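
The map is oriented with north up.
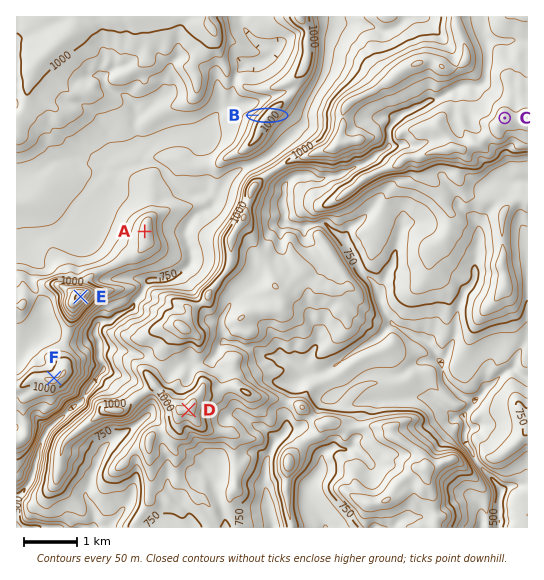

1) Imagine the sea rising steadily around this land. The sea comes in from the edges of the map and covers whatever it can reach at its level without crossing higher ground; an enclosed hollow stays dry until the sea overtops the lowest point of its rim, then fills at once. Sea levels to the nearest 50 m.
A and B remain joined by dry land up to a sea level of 800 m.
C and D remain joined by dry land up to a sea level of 950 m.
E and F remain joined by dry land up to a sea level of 900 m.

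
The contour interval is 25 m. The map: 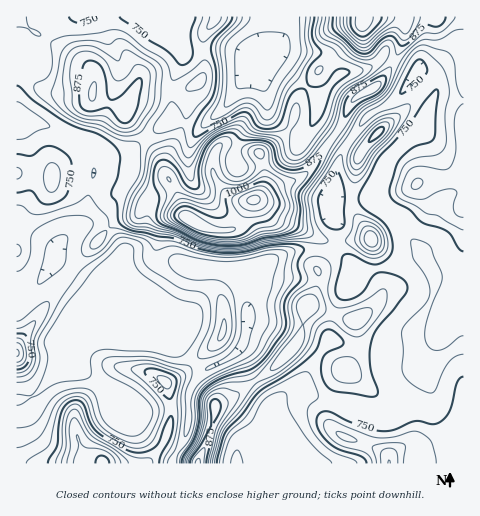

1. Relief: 635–1085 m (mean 760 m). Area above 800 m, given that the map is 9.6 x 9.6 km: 21.8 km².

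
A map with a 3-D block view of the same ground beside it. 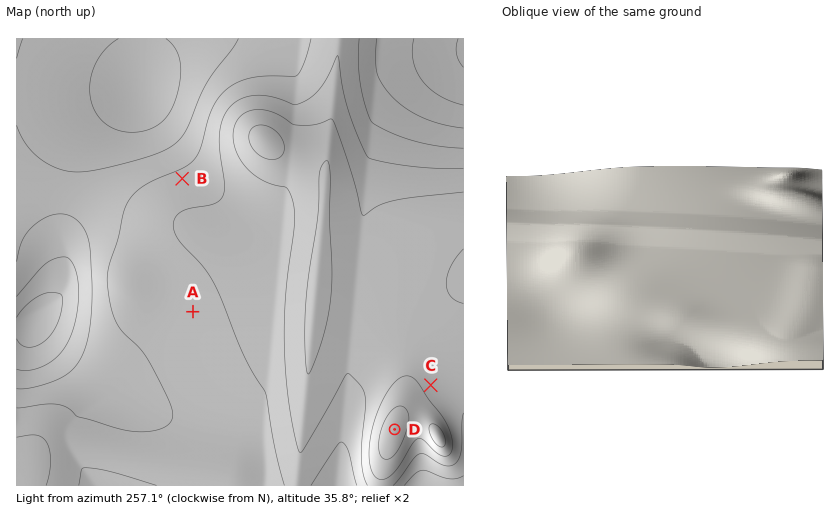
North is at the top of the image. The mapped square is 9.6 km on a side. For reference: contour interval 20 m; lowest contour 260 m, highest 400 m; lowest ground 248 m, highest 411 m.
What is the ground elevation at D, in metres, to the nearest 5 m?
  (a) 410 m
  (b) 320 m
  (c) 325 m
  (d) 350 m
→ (a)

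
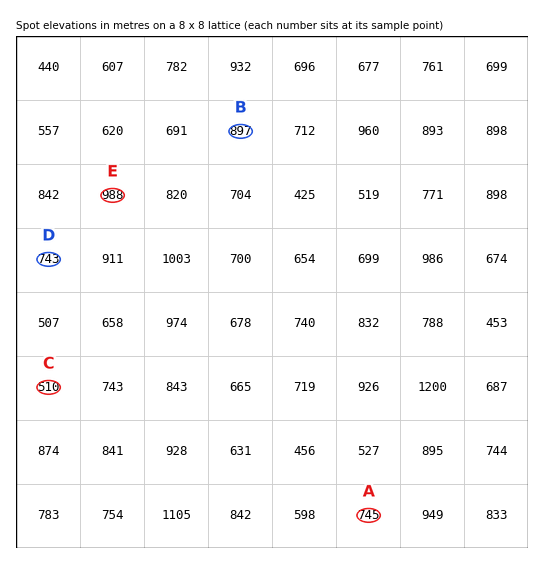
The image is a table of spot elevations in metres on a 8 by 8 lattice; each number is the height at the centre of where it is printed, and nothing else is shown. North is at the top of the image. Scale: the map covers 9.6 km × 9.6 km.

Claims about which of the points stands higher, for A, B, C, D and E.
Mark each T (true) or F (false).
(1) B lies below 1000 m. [T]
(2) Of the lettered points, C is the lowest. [T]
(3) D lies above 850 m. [F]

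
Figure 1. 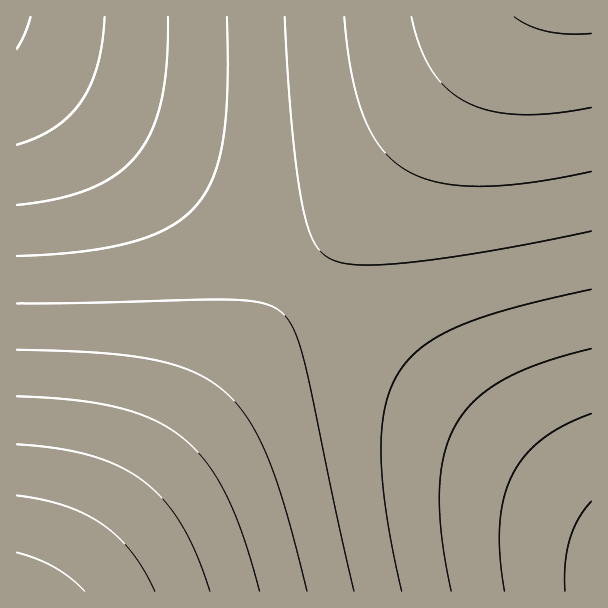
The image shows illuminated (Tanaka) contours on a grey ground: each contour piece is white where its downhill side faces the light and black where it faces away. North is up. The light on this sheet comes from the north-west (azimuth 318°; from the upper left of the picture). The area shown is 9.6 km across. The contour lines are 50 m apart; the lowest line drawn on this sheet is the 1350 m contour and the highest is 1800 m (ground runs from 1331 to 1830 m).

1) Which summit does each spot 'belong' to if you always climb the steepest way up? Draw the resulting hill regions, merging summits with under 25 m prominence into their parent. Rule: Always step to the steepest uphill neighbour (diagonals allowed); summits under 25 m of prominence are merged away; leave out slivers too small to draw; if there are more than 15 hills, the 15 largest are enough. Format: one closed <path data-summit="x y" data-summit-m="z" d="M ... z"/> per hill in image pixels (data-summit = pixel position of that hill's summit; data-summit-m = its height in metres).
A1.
<path data-summit="17 591" data-summit-m="1830" d="M17 58l0 534 575-1 0-78-8-8z"/><path data-summit="585 17" data-summit-m="1710" d="M591 16l-574 0-1 41 575 455z"/>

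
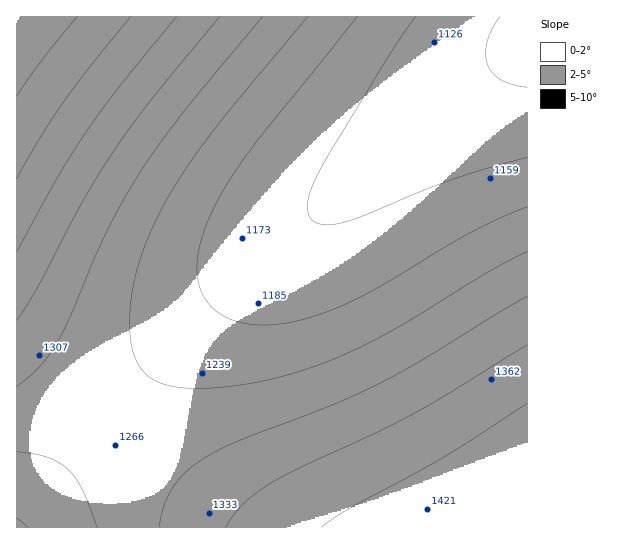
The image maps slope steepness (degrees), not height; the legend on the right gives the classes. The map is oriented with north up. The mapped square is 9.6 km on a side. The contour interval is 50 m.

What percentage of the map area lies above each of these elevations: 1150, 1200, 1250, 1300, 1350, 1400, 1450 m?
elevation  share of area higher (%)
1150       89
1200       73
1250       56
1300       35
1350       22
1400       11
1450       3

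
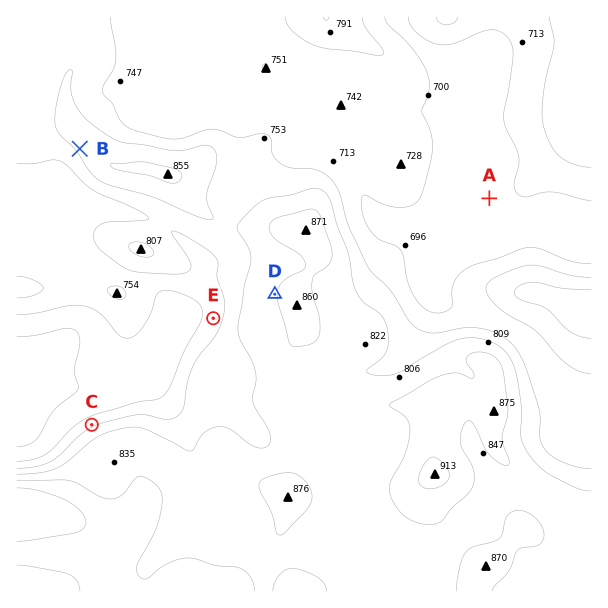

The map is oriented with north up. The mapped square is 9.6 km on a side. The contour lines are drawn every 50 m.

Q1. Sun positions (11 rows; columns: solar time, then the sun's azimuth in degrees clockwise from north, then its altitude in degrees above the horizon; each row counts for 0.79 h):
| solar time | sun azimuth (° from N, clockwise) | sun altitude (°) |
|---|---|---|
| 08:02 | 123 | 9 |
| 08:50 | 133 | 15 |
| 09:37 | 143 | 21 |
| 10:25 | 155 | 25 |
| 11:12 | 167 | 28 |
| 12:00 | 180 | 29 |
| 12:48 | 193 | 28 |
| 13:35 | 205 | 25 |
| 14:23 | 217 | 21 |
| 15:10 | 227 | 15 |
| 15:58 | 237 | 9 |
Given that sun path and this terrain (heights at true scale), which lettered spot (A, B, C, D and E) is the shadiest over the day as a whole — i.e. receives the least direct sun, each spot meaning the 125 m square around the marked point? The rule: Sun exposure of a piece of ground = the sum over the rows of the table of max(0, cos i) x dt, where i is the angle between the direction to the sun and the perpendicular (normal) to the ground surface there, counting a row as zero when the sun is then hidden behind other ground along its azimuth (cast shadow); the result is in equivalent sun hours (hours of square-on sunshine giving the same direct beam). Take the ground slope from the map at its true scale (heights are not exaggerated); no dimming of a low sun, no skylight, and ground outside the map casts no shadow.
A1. C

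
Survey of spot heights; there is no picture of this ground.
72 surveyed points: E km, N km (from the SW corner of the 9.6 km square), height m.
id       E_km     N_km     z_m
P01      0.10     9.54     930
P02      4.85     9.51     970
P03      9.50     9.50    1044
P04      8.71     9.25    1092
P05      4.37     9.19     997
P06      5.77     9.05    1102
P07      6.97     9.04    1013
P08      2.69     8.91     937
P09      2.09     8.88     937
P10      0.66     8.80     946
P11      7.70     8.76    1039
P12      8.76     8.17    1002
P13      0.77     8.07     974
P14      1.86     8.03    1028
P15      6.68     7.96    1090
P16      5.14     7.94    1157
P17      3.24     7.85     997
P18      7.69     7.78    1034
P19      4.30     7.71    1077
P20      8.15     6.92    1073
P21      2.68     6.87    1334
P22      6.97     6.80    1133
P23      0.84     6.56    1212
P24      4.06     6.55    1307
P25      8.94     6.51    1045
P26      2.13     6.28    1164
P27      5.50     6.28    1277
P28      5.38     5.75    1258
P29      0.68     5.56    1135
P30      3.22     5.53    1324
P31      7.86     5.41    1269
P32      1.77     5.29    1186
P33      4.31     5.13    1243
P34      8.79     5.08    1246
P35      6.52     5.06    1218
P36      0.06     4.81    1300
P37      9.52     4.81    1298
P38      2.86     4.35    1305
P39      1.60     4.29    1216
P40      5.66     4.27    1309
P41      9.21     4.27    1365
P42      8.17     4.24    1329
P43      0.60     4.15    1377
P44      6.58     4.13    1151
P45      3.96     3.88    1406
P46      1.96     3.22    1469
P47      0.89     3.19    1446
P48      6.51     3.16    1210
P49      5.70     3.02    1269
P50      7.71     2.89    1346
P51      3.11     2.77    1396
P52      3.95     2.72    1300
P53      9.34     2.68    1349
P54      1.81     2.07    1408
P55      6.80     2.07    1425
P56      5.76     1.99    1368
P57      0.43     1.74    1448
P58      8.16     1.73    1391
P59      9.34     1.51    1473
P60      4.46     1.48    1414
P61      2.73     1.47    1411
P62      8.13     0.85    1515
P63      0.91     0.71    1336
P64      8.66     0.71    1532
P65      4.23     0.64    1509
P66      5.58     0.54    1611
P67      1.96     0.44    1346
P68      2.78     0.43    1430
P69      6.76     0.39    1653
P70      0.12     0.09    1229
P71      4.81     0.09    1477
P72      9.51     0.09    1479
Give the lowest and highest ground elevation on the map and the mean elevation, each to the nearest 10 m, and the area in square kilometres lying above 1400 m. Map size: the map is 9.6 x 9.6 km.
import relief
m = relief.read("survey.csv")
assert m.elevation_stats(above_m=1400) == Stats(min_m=900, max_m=1680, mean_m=1250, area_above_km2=19.4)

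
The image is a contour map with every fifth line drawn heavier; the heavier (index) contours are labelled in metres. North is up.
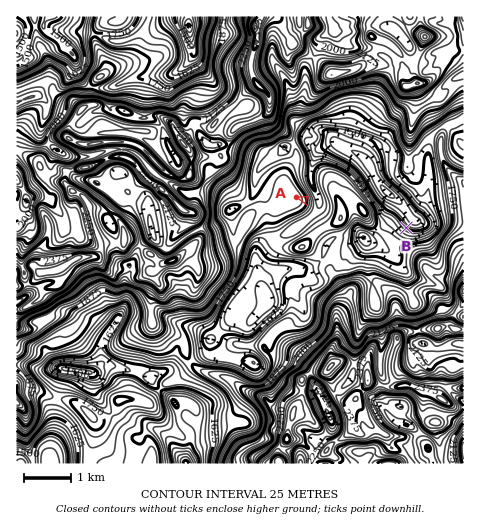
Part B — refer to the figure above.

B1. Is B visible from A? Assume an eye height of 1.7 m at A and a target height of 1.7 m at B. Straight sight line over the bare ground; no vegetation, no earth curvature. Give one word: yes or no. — no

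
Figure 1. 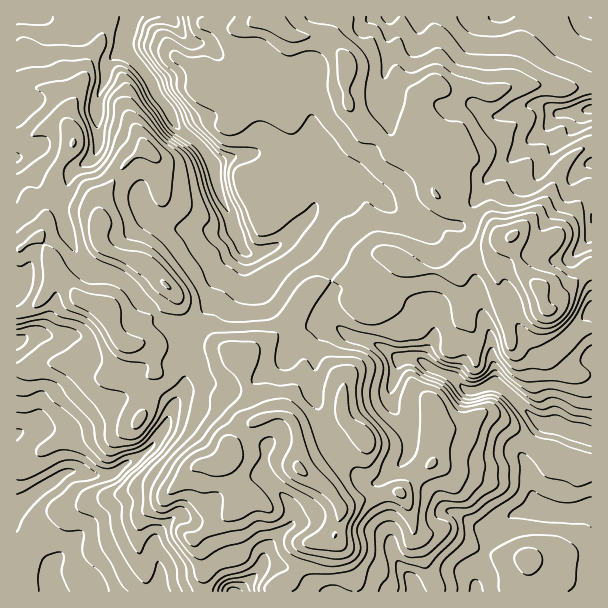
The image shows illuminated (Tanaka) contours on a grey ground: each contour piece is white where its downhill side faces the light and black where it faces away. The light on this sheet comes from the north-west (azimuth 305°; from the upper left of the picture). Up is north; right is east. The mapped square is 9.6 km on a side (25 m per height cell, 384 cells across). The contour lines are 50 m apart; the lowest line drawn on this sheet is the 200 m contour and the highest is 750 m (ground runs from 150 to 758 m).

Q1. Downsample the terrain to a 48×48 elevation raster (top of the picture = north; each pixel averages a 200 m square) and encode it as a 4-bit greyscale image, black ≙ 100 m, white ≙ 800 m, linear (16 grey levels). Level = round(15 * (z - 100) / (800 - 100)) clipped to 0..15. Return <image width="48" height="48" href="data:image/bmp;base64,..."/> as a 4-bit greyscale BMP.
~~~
<image width="48" height="48" href="data:image/bmp;base64,Qk32BAAAAAAAAHYAAAAoAAAAMAAAADAAAAABAAQAAAAAAIAEAAATCwAAEwsAABAAAAAAAAAAAAAAABEREQAiIiIAMzMzAERERABVVVUAZmZmAHd3dwCIiIgAmZmZAKqqqgC7u7sAzMzMAN3d3QDu7u4A////ADIiIjNFVVZ4hVaJmYh4h2ZEVDIjNEREMzIiIzRFZVeJmHd4mZmYh3ZFVDMjNEREMzMiIzRWZmeZmZh4maqqmHZmZEMzRFREMzMiI0RWZmiqqpmIq7zMqHZ3dkQzNEREMzMzM0Vndnq7qqqZq8zcqHaIh1QzMzMzMyMzREVnh4mru7uqqrzcqHeId2QzIzMiIiM0RFVniZmrvMzLqrzduYiZdlVDIiIiESI0RFZniru7zN3Lu7zduqqpdmZUMyIiIiIjRFZomrzMzMzLvN3cuqupiIdmVCIzMzMiIzRXibzN3cy7ze3LqpmZmIh2VDMzM0RDI0VFeavd3tzM3tzLu6mZqYh2VDNERERERFZlV5rM3tzM3ty7vKmJmYh2VDREQ0REVWeIdnmrzdzMzcy8zLmJmYh2VERDIjREVWiZl2iavN3M3cvMzKmImZiGVUIhEkRFVniJqHeZq83d3cvMupiImYiHZTIiM1VVZ3iJmYeJq7zMzLvMuYeImXZ3UzQ0RVVWd4iJmYiJqru7u6vMqXeImFM0M1VVVmZneImZmZmZqru7q6q8uXZ4dURDNWZmZnd4iImZqpmZq7uqqqq7uYZmRFZ1V3d3dmd4iImqqqmZq7u6mZqqqXVVV3eGeYiIdlZ3eIm7uqmZq7u6mZmYh2d2aIiHmpmIh2ZneJq7qpmZqqqqmZiHd4iIeIiHmpqYiId4iau6qpmZmZmZmYiIiZiIiJmIqqzKiJmZqry6qqqZiIiImZiJmZmYiJmZqr3cp4mqu7uqmruoiHd4iZmJmZmYiJmaqs3cuImqqqqpq8uYd3d3iZmZmZmZmaqau83cuomqqZmavLqId2Z3eIiJmZqqqqqrvMzLqpmqmZqry6mHdlVnd4iJmaqqmaqrvMu6mqmpmau7qph3dkRVZ3iImaqpmZqrzMu6mJqpibuqmYh3ZUVmZneIiZmYiZms3cu7mImYirupiId3ZEZ3Zmd4iIiIiZmrzMuql4iYmrupiIh3ZEd3d2d3iIiIiZmaqrqZh4iIiqqZiZiHQ2d3d3d3d3eImZmJiImYh3iIiaqZiZh2NHd3d3d3d3iJqZmIh3eHd3eIeJmpmZh1NXd3d3d3d4iJqZmHd3Z3Zmd4d3iZmZh0NGd3d3d3eImZmZmId3ZnZWZnh2eaqphjNWZ3d3d4iJmZmZmYdmZWZmZniFaJqXUzV3d3d3d4iZmZmZmIdlVVVmZ3h1Z5l0I2eId3iHeImZmZmZmHdmVERFZndkV4dSJXeIiIiHiJmYiZmYh3ZmVDM1VmdkV3YyRniIiIiIiamIiZmIh3dlVEMlVWZkRmQjaIiIiIiIiamIiZmYiIh2ZmVFVVZkNVMkeIiIiIiIiamIiJmYh3d3ZmVURVVUNDI2eIiIiIiIiamIh3iHd2ZmZVVEREREMiNXiIeIiIiIiamHd3d2ZmZlVERDMzMzMiRndneIiJmZmZmHdmZmVVVVREQzMzMzMhNWVniJmaqqmYd3ZlZlREREREMyIiMzMhJER4iJqqqZiIdmVVVVRDNERDMg=="/>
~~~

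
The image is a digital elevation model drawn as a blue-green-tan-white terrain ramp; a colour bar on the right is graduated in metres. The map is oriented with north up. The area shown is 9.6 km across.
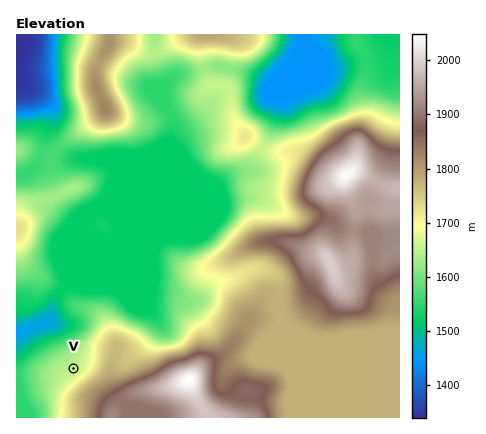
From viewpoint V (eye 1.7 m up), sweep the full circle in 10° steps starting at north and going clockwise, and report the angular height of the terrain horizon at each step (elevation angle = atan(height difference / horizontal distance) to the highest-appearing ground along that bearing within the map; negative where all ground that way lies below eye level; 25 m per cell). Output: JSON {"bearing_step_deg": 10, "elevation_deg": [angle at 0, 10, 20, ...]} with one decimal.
{"bearing_step_deg": 10, "elevation_deg": [-0.0, 1.1, 0.8, 0.4, 2.9, 4.9, 6.1, 6.9, 7.8, 8.6, 9.5, 10.5, 11.5, 12.2, 12.5, 12.3, 11.5, 10.1, 8.2, 5.8, 3.4, 1.4, 0.3, -0.4, -0.8, -1.2, -1.5, -1.9, -2.2, -2.6, -2.9, -3.1, -3.2, -0.9, 1.1, -0.3]}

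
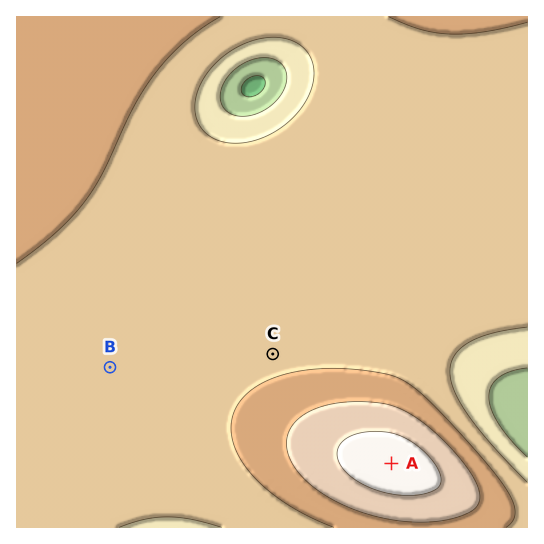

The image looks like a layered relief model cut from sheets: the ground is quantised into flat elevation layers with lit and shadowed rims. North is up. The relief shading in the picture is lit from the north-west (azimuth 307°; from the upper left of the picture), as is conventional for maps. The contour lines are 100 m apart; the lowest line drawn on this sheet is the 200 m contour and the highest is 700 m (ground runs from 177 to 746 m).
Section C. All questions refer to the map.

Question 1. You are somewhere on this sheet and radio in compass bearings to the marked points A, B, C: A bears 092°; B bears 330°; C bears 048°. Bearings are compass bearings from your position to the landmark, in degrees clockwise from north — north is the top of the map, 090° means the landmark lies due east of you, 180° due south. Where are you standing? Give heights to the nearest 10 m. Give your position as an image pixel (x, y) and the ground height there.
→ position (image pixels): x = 161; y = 455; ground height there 430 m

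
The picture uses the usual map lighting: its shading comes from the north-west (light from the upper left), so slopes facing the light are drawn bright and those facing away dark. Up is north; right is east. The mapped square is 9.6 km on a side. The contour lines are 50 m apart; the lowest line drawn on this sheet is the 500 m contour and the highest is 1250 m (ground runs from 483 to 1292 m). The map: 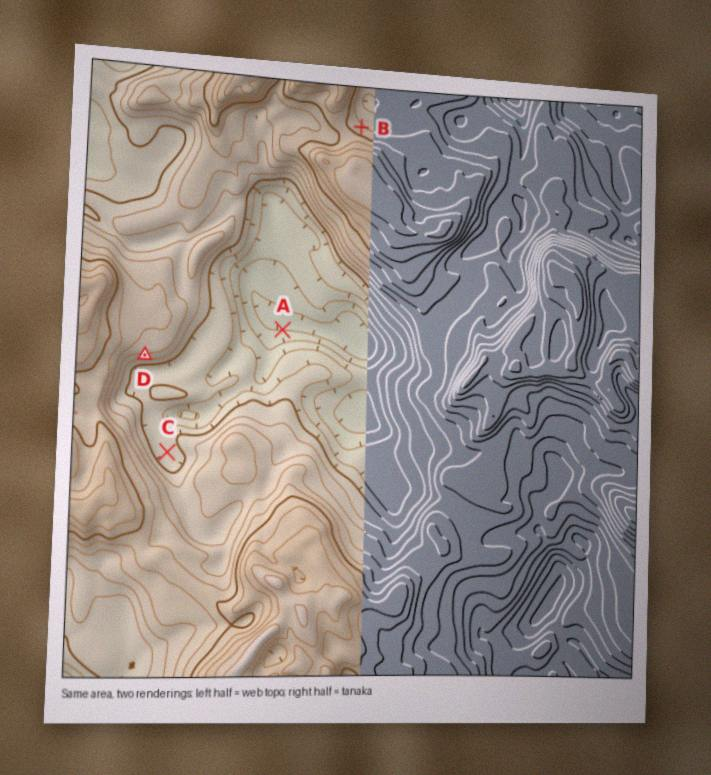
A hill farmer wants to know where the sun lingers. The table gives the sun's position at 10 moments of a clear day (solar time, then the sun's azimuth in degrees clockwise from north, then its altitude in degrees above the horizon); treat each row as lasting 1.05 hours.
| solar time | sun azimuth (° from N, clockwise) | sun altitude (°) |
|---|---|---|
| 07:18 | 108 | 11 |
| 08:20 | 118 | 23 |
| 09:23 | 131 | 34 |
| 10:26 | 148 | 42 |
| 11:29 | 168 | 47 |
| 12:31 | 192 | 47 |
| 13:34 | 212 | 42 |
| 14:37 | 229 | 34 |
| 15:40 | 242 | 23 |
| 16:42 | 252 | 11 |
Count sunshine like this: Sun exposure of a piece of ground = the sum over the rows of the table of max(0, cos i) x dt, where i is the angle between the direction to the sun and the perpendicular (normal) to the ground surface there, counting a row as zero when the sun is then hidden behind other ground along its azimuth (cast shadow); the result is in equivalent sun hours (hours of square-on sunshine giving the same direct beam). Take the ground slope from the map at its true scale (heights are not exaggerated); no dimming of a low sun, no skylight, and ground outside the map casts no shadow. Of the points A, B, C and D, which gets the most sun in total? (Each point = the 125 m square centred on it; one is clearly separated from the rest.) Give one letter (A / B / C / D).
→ D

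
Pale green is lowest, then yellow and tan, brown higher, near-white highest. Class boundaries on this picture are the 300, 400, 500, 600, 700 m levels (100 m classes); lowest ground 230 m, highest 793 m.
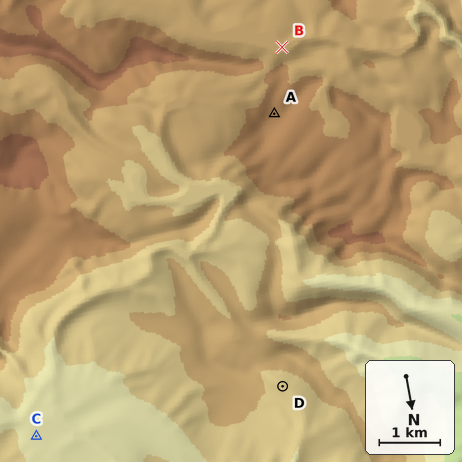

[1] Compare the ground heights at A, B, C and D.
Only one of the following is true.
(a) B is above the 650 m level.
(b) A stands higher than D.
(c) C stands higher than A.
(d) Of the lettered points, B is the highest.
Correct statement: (b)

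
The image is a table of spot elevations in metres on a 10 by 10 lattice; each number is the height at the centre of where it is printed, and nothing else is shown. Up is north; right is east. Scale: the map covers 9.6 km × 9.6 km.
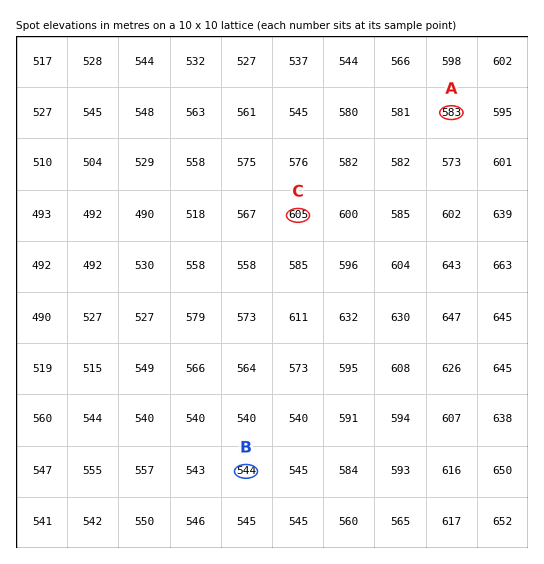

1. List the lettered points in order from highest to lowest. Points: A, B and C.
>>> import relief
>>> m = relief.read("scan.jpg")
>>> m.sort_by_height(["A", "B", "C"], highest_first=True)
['C', 'A', 'B']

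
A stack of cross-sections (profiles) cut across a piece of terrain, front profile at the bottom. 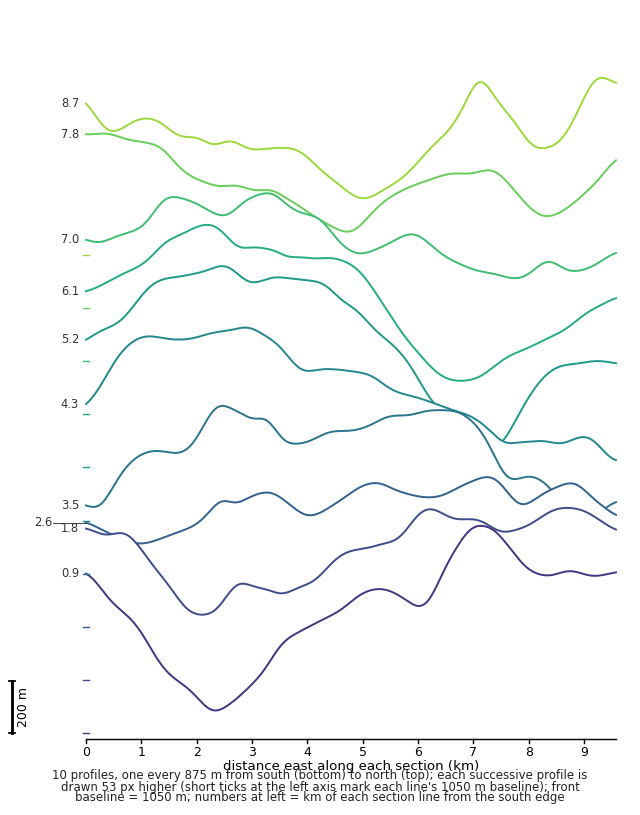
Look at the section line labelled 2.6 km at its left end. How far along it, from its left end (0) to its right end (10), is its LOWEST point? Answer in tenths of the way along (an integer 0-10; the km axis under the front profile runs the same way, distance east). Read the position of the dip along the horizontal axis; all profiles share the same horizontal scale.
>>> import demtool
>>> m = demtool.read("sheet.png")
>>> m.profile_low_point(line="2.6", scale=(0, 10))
1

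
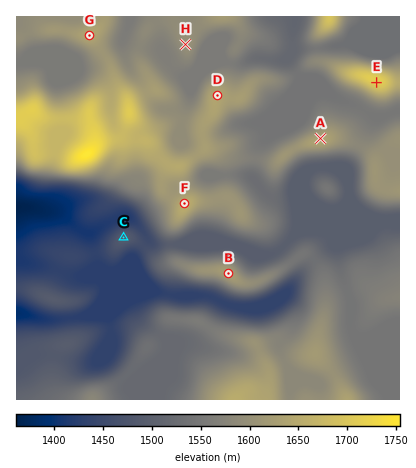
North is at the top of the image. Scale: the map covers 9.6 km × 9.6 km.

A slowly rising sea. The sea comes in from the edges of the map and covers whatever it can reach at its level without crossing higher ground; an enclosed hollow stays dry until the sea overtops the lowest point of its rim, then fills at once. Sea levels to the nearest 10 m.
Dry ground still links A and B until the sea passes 1500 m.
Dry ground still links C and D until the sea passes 1460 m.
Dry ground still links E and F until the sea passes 1550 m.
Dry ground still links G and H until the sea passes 1580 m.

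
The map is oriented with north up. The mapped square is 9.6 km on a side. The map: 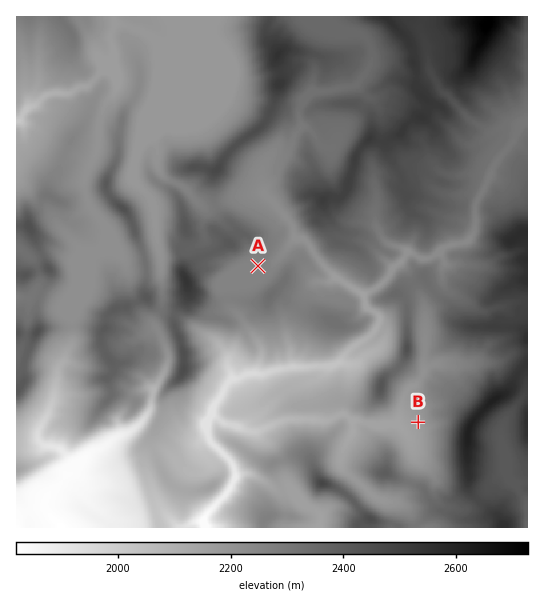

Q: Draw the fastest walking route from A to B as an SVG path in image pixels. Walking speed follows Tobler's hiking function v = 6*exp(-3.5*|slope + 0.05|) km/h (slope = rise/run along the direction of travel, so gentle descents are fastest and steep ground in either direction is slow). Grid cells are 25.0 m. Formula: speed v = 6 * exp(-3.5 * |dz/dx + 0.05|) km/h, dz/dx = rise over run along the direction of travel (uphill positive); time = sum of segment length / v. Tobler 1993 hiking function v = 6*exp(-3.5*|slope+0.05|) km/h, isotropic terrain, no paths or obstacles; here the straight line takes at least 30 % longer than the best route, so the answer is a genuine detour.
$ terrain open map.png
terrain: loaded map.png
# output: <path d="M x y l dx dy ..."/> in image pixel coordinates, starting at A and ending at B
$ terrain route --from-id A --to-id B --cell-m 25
<path d="M258 266l0 23-4 8 0 8 4 8 4 4 16 8 4 0 5 2 4 4 3 6 8 8 5 2 4 6 11 5 13 0 6-3 1 0 3 2 5 8 0 41 3 5 13 7 27 0 5-3 3 0 8 4 4 0 5 3"/>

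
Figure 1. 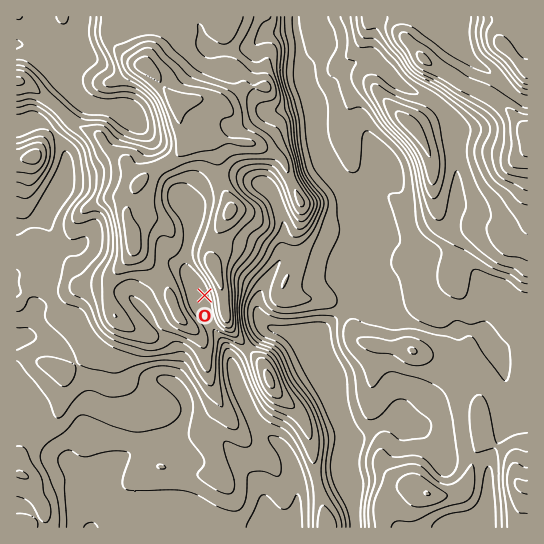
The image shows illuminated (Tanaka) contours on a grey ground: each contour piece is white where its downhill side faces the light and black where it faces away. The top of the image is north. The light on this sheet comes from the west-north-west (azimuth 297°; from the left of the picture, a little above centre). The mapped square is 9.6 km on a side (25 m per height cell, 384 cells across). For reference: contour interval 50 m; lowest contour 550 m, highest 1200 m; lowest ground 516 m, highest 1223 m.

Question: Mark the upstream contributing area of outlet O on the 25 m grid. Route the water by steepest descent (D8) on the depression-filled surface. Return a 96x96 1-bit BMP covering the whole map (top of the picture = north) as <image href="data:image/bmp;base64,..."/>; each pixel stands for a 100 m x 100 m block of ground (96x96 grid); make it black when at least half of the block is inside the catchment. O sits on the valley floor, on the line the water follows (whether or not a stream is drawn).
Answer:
<image width="96" height="96" href="data:image/bmp;base64,Qk2+BAAAAAAAAD4AAAAoAAAAYAAAAGAAAAABAAEAAAAAAIAEAAATCwAAEwsAAAIAAAAAAAAA////AAAAAAAAAAAAAAAAAAAAAAAAAAAAAAAAAAAAAAAAAAAAAAAAAAAAAAAAAAAAAAAAAAAAAAAAAAAAAAAAAAAAAAAAAAAAAAAAAAAAAAAAAAAAAAAAAAAAAAAAAAAAAAAAAAAAAAAAAAAAAAAAAAAAAAAAAAAAAAAAAAAAAAAAAAAAAAAAAAAAAAAAAAAAAAAAAAAAAAAAAAAAAAAAAAAAAAAAAAAAAAAAAAAAAAAAAAAAAAAAAAAAAAAAAAAAAAAAAAAAAAAAAAAAAAAAAAAAAAAAAAAAAAAAAAAAAAAAAAAAAAAAAAAAAAAAAAAAAAAAAAAAAAAAAAAAAAAAAAAAAAAAAAAAAAAAAAAAAAAAAAAAAAAAAAAAAAAAAAAAAAAAAAAAAAAAAAAAAAAAAAAAAAAAAAAAAAAAAAAAAAAAAAAAAAAAAAAAAAAAAAAAAAAAAAAAAAAAAAAAAAAAAAAAAAAAAAAAAAAAAAAAAAAAAAAAAAAAAAAAAAAAAAAAAAAAAAAAAAAAAAAAAAAAAAAAAAAAAAAAAAAAAAAAAAAAAAAAAAAAAAAAAAAAAAAAAAAAAAAAAAAAAAAAAAAAAAAAAAAAAAAAAAAAAAAAAAAAAAAAAAAAAAAAAAAAAAAAAAAAAAAAAAAAAAAAAAAAAAAAAAAAAAAAAAAAAAAAAAAAAAAAAAAAAAAAAAAAAAAADAAAAAAAAAAAAAAAPgAAAAAAAAAAAAAIfAAAAAAAAAAAAAAP/AAAAAAAAAAAAAAf/AAAAAAAAAAAAAA/+AAAAAAAAAAAAAB/+AAAAAAAAAAAAAD/+AAAAAAAAAAAAAH/+AAAAAAAAAAAAAP/+AAAAAAAAAAAAAP/+AAAAAAAAAAAAAP/+AAAAAAAAAAAAAP//AAAAAAAAAAAAAf//AAAAAAAAAAAAAf//gAAAAAAAAAAAAf//wAAAAAAAAAAAAf//wAAAAAAAAAAAAf//wAAAAAAAAAAAAP//wAAAAAAAAAAAAP//gAAAAAAAAAAAAP//gAAAAAAAAAAAAH//gAAAAAAAAAAAAD//AAAAAAAAAAAAAB//AAAAAAAAAAAAAA//AAAAAAAAAAAAAAP/AAAAAAAAAAAAAAD/AAAAAAAAAAAAAAB/AAAAAAAAAAAAAAA+AAAAAAAAAAAAAAA8AAAAAAAAAAAAAAAAAAAAAAAAAAAAAAAAAAAAAAAAAAAAAAAAAAAAAAAAAAAAAAAAAAAAAAAAAAAAAAAAAAAAAAAAAAAAAAAAAAAAAAAAAAAAAAAAAAAAAAAAAAAAAAAAAAAAAAAAAAAAAAAAAAAAAAAAAAAAAAAAAAAAAAAAAAAAAAAAAAAAAAAAAAAAAAAAAAAAAAAAAAAAAAAAAAAAAAAAAAAAAAAAAAAAAAAAAAAAAAAAAAAAAAAAAAAAAAAAAAAAAAAAAAAAAAAAAAAAAAAAAAAAAAAAAAAAAAAAAAAAAAAAAAAAAAAAAAAAAAAAAAAAAAAAAAAAAAAAAAAAAAAAAAAAAAAAAAAAAAAAAAAAAAAAAAAAAAAAAA="/>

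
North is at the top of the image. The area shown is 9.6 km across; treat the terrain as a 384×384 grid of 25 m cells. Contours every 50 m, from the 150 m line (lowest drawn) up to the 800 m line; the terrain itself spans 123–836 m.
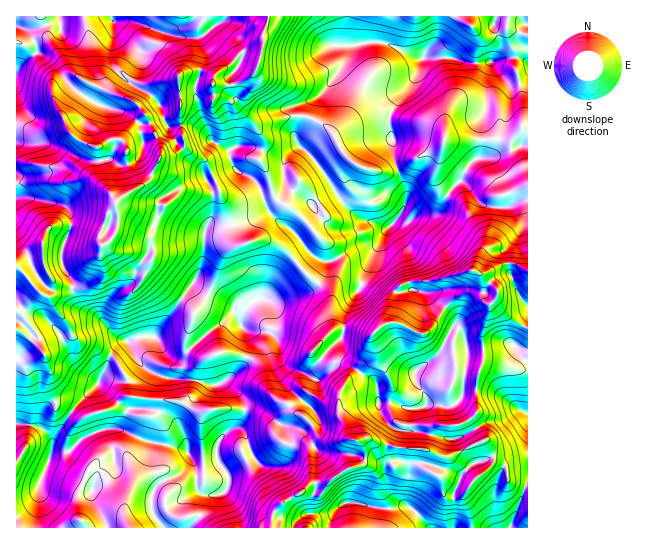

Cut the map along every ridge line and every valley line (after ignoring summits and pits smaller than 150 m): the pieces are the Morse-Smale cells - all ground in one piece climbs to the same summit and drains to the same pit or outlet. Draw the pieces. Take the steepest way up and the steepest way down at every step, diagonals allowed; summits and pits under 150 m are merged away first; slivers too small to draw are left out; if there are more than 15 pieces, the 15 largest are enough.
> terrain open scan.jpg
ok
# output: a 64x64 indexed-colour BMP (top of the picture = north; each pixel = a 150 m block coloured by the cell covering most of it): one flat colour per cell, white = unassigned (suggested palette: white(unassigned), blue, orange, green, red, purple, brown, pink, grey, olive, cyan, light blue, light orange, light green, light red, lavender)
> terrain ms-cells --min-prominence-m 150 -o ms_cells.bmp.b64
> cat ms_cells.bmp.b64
<image width="64" height="64" href="data:image/bmp;base64,Qk12CAAAAAAAAHYAAAAoAAAAQAAAAEAAAAABAAQAAAAAAAAIAAATCwAAEwsAABAAAAAAAAAA////ALR3HwAOf/8ALKAsACgn1gC9Z5QAS1aMAMJ34wB/f38AIr28AM++FwDox64AeLv/AIrfmACWmP8A1bDFACIiIiIiIiIiIiIi3d3dd3dVVVVczMzMzMzFVVVVVbu7IiIiIiIiIiIiIiIt3d13d1VVVVXMzMzMzFVVVVVVu7siIiIiIiIiIiIiIi3d13d3dVVVVczMxVzFVVVVVVW7uyIiIiIiIiIiIiIiLd3Xd3d3VVVVVVVVVVVVVVVVVbu7IiIiIiIiIiIiIiIiInd3d3d3VVVVVVVVVVVWZlVVu7siIiIiIiIiIiIiIiIid3d3d3d1VVVVVVVVVVZmZVW7uyIiIiIiIiIiIiIiIiJ3d3d3d3ZmVVVVVVVVVmZmVbu7IiIiIiIiIiIiIiIiIid3d3d3dmZmVVVVVVVmZmZlW7siIiIiIiIiIiIiIiIiInd3d3d2ZmZmVVVVVWZmZmZVVSIiIiIiIiIiIiIiIiIiJ3d3d3ZmZmZVVVVVZmZmZVVVIiIiIiIiIiIiIiIiIiInd3d3d2ZmZVVmZmZmZmZlVVUiIiIiIiIiIiIiIiIiIid3d3d3ZmZmZmZmZmZmZlVVVSIiIiIiIiIiIiIiIiIid3d3d3ZmZmZmYzZmZmZlVVVVIiIiIiIiIiIiIiIiIiJ3d3d3ZmZmZmYzNmZmZmVVVVUiIiIiIiIiIiIiIiIiIid4h3ZmZmZmZjM2ZmZmZlVVVSIiIiIiIiIiIiIiIiIiKIiIdmZmZmZjMzMzMzZmVVWZIiIiIiIiIiIiIiIiIiKIiIiHZ3dmZmMzMzMzM2VVWZkiIiIiIiIiIiIiIiIiKIiIiHd3d3ZmYzMzMzMzM5mZmSIiIiIiIiIiIiIiIiKIiIiHd3d3dmZjMzMzMzMzmZmZIiIiIiIiIiIiIiIiIiKIiId3h3d3YzMzMzMzMzOZmZkiIiIiIiIiIiIiIiIiIoiId4iId3MzMzMzMzMzM5mZmaqiIiIiIiIiIiIiIiIiKIh4iIhmMzMzMzMzMzMzmZmZqqIiIiIiIiIiIiIiIiIoh3iIgzMzMzMzMzMzMzOZmZmqqiIiIiIiIiIiIiIiIiiIeIiIMzMzMzMzMzMzM5mZmaqqqiIiIiIiIiIiIiIiKIiIiIiDMzMzMzMzMzMzmZmZqqqqIiIiIiIiIiIiIiKIiIiIiIMzMzMzMzMzMzM5mZOqqqoiIiIiIiIiIiIiIoiIiIiIgzMzMzMzMzMzMzmTM6qqoiIiIiIiIiIiIiIiKIiIiIiDMzMzMzMzMzMzOTMzqqoiIiIiIiIiIiIiIiIigiiIiIMzMzMzMzMzMzMzMzOqqiIiIiIiIiIiIiIiIiIiIiKIgzMzMzMzMzMzMzMzM6qqJERCIiIiIiIiIiIiIiIiIiIzMzMzMzMzMzMzMzMzpEREREQiIiIiIiIiIiIiIiIiITMzMzMzMzMzMzMzMzNERERERCIiIiIiIiIiIiIiIiIREzMzMzMzMzMzMzMzM0REREREIiIiIiIiIiIiIiIiIRERMzMzMzMzMzMzMzMzRERERERCIiIiIiIiIiIiIiIRERERMzMzMzMzMzMzMzNEREREREIiIiIiIiIiIiIiEREREREREzMzMzMzMzMzM0RERERETiIiIiIiIiIhERERERERERERMzMzMzMzMzMzRERERERO4iIiIiIiIiERERERERERERETMzMzMzMzMzNERERERE7iIiIiIiIiIRERERERERERERETMzMzMzMzM0REREREROIiIiIiIiIRERERERERERERERERMzMzMzMzREREREREIiEREiIiIhERERERERERERERERETMzMzMzNEREREREQRERERIiIiEREREREREREREREREREzMzMzM0REREREQRERERERERERERERERERERERERERERMzMzMzRERERERBERERERERERERERERERERERERERERETMzMzNEREREREERERERERERERERERERERERERERERERMzMzM0REREREQRERERERERERERERERERERERERERERETMzMzRERERERBEREREREREREREREREREREREREREREREzMzNERERERBERERFEQRERERERERERERERERERERERETMzM0RERERERBEREURBERERERERERERERERERERERERMzMzRERERERERBEUREEREREREREREREREREREREREREzMzNEREREREREQRREQRERERERERERERERERERERERETMzM0REREREREREREQRERERERERERERERERERERERERMzMzRERERERERERERBERERERERERERERERERERERERETMzNEREREREREREREERERERERERERERERERERERERERMzM0REREREREREREQREREREREREREREREREREREREREzMzRERERERERERERBERERERERERERERERERERERERETMzNEREREREREREREQRERERERERERERERERERERERERMxEUREREREREREREREREQRERERERERERERERERERERExERREREREREREREREREREERERERERERERERERERERERERFERERERERERERERERERERBEREREREREREREREREREREUREREREREREREREREREREERERERERERERERERERERERREREREREREREREREREREQRERERERERERERERERERERFERERERERERERERERERERBEREREREREREREREREREREUREREREREREREREREREREERERERERERERERERERERER"/>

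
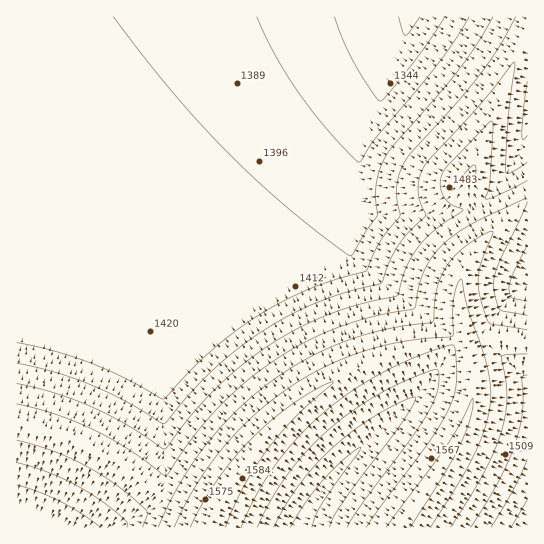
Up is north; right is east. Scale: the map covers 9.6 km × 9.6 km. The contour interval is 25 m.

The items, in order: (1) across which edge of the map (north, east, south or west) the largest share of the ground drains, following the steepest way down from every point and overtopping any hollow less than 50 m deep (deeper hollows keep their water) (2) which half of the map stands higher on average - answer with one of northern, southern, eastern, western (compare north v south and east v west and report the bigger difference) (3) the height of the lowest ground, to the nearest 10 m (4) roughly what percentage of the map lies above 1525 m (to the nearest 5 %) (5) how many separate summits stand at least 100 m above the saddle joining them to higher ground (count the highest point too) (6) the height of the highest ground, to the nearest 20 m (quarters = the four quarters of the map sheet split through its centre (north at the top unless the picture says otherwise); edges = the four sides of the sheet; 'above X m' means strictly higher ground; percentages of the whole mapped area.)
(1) Drainage is mainly to the north: more ground falls towards that edge than towards any other.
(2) Taken as a whole, the southern half is higher than the northern.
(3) The lowest ground is at about 1320 m.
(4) About 15 % of the map lies above 1525 m.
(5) Counting only tops that stand 100 m proud, the map has 1 summit.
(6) The highest point reaches roughly 1600 m.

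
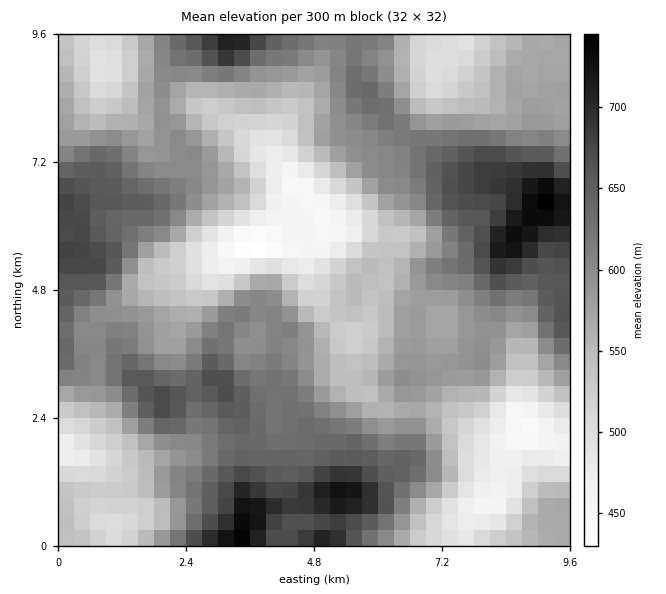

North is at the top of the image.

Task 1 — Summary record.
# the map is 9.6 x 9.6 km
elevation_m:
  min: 425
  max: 750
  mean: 585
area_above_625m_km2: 26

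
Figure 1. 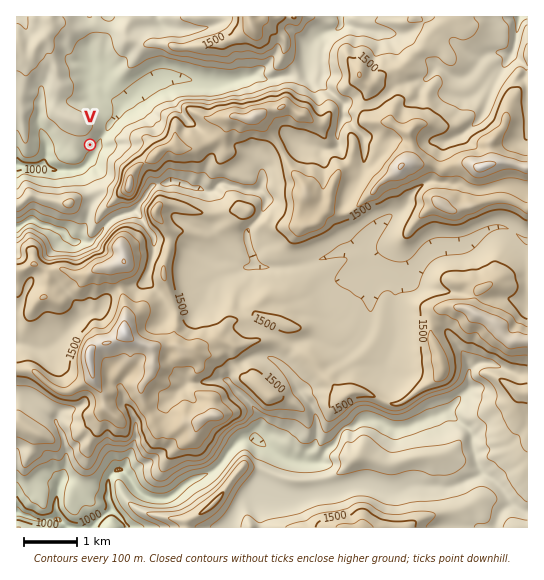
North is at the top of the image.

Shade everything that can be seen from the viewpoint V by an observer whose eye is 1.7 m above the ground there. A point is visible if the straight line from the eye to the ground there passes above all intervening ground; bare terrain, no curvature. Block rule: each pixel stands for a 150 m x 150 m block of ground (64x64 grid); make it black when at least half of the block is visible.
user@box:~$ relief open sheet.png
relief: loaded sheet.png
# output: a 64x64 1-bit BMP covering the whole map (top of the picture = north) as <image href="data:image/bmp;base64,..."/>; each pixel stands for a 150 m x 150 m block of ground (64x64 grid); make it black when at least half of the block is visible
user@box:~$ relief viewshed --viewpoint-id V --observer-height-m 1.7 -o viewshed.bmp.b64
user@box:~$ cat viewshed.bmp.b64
<image width="64" height="64" href="data:image/bmp;base64,Qk0+AgAAAAAAAD4AAAAoAAAAQAAAAEAAAAABAAEAAAAAAAACAAATCwAAEwsAAAIAAAAAAAAA////AAAAAAAAAAAAAAAAAAAAAAAAAAAAAAAAAAAAAAAAAAAAAAAAAAAAAAAAAAAAAAAAAAAAAAAAAAAAAAAAAAAAAAAAAAAAAAAAAAAAAAAAAAAAAAAAAAAAAAAAAAAAAAAAAAAAAAAAAAAAAAAAAAAAAAAAAAAAAAAAAAAAAAAAAAAAAAAAAAAAAAAAAAAAAAAAAAAAAAAAAAAAAAAAAAAAAAAAAAAAAAAAAAAAAAAAAAAAAAAAAAAAAAAAAAAAAAAAAAAAAAAAAAAAAAAAAAAAAAAAAAAAAAAAAAAAAAAAAAAAAAAAAAAAAAAAAAAAAAAAAAAAAAAAAAAAAAAAAAAAAAAAAAAAA8AAAAAAAAAA8AAAAAAAAAAgAAAAAAAAABgAAAAAAAAADAAAAAAAAAAAAAAAAAAAAAAAAAAAAAAAAAAAAAAAAAAQAAAAAAAAP5gAAAAAAAB//AAAAAAAAAP8AAAAAAAAAPwAAAAAAAAA/gAAAAAAAAD/gAAAAAAAAP/AAAAAAAAAPzAAAAAAAAAeEAAAAAAAAAwQAAAAAAAABBAAAAAAAAAAAAAAAAAAAAEAAAAAAAAAAcAAAAAAAAAA4AAAAAAAAAB4AAAAAAAAAH8AAAAAAAAAf+AAAAAAAAD/zgAAAAAAAOBeAAAAAAAAAAwAAAAAAAAADAAAAAAAAAAIAAAAAA=="/>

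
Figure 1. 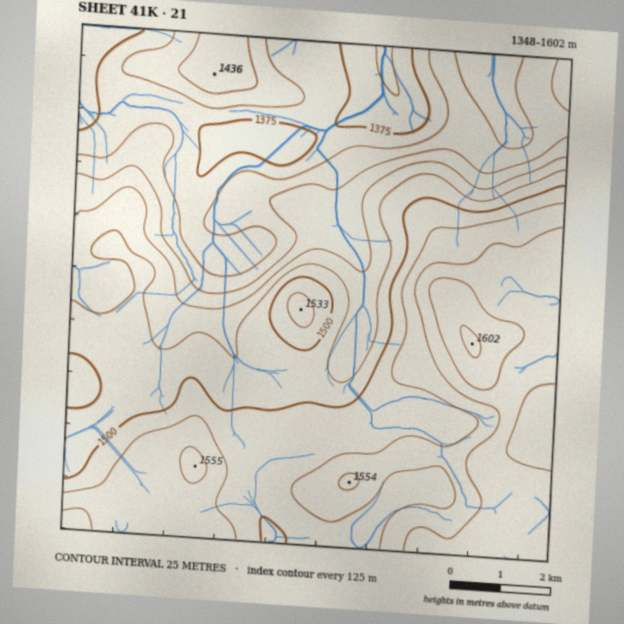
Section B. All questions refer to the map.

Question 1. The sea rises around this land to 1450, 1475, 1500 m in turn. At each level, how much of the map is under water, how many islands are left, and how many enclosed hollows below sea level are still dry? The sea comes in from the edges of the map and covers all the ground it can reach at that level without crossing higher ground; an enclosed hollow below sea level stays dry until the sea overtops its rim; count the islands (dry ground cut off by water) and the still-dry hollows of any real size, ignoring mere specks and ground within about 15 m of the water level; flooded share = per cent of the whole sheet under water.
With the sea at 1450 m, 36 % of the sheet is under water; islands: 0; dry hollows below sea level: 0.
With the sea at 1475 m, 44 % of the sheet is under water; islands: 0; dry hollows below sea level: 0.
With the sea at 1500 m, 57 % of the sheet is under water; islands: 1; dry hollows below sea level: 0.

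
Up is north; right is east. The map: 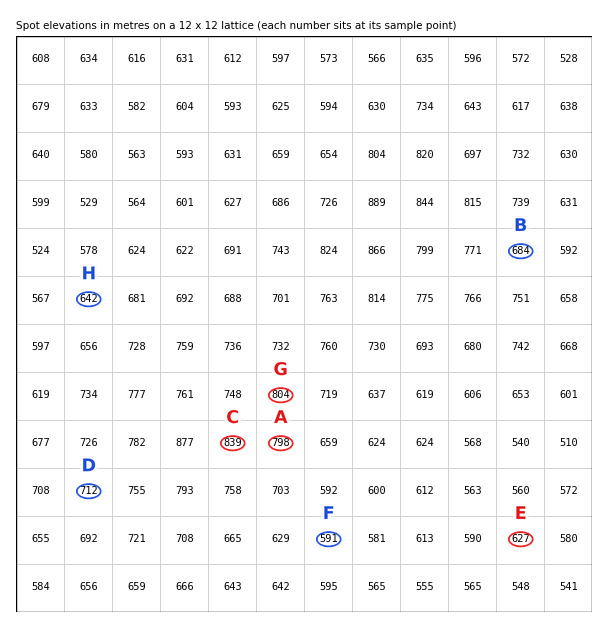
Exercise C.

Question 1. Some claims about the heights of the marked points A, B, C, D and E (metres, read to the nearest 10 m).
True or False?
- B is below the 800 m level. True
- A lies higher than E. True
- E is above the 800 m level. False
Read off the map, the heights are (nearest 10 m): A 800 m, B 680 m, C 840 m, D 710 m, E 630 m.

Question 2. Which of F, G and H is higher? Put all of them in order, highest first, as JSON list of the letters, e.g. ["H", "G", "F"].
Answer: ["G", "H", "F"]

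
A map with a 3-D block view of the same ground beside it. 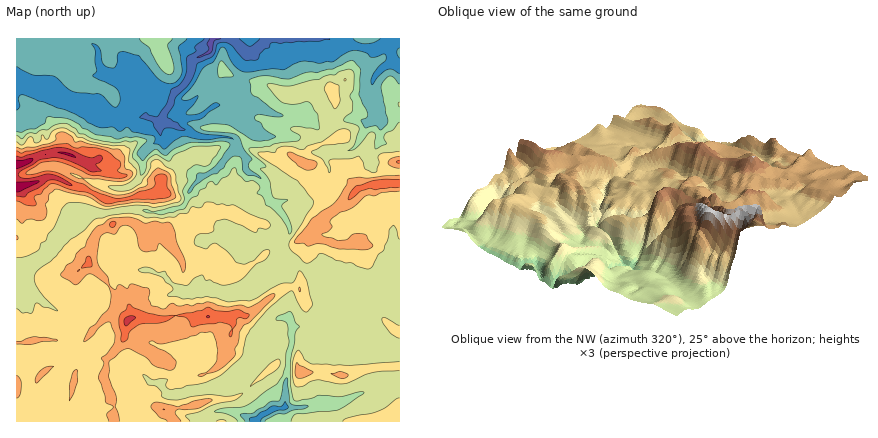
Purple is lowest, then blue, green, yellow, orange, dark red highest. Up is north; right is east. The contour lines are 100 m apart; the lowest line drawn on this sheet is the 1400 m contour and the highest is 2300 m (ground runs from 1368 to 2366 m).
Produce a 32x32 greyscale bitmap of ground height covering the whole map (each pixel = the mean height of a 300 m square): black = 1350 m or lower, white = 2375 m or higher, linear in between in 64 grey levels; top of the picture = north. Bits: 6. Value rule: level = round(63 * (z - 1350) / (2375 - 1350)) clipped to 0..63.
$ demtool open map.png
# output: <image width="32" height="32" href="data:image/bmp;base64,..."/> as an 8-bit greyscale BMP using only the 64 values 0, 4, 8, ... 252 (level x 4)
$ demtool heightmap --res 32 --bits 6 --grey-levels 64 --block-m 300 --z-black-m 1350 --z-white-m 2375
<image width="32" height="32" href="data:image/bmp;base64,Qk02CAAAAAAAADYEAAAoAAAAIAAAACAAAAABAAgAAAAAAAAEAAATCwAAEwsAAAABAAAAAAAAAAAAAAEBAQACAgIAAwMDAAQEBAAFBQUABgYGAAcHBwAICAgACQkJAAoKCgALCwsADAwMAA0NDQAODg4ADw8PABAQEAAREREAEhISABMTEwAUFBQAFRUVABYWFgAXFxcAGBgYABkZGQAaGhoAGxsbABwcHAAdHR0AHh4eAB8fHwAgICAAISEhACIiIgAjIyMAJCQkACUlJQAmJiYAJycnACgoKAApKSkAKioqACsrKwAsLCwALS0tAC4uLgAvLy8AMDAwADExMQAyMjIAMzMzADQ0NAA1NTUANjY2ADc3NwA4ODgAOTk5ADo6OgA7OzsAPDw8AD09PQA+Pj4APz8/AEBAQABBQUEAQkJCAENDQwBEREQARUVFAEZGRgBHR0cASEhIAElJSQBKSkoAS0tLAExMTABNTU0ATk5OAE9PTwBQUFAAUVFRAFJSUgBTU1MAVFRUAFVVVQBWVlYAV1dXAFhYWABZWVkAWlpaAFtbWwBcXFwAXV1dAF5eXgBfX18AYGBgAGFhYQBiYmIAY2NjAGRkZABlZWUAZmZmAGdnZwBoaGgAaWlpAGpqagBra2sAbGxsAG1tbQBubm4Ab29vAHBwcABxcXEAcnJyAHNzcwB0dHQAdXV1AHZ2dgB3d3cAeHh4AHl5eQB6enoAe3t7AHx8fAB9fX0Afn5+AH9/fwCAgIAAgYGBAIKCggCDg4MAhISEAIWFhQCGhoYAh4eHAIiIiACJiYkAioqKAIuLiwCMjIwAjY2NAI6OjgCPj48AkJCQAJGRkQCSkpIAk5OTAJSUlACVlZUAlpaWAJeXlwCYmJgAmZmZAJqamgCbm5sAnJycAJ2dnQCenp4An5+fAKCgoAChoaEAoqKiAKOjowCkpKQApaWlAKampgCnp6cAqKioAKmpqQCqqqoAq6urAKysrACtra0Arq6uAK+vrwCwsLAAsbGxALKysgCzs7MAtLS0ALW1tQC2trYAt7e3ALi4uAC5ubkAurq6ALu7uwC8vLwAvb29AL6+vgC/v78AwMDAAMHBwQDCwsIAw8PDAMTExADFxcUAxsbGAMfHxwDIyMgAycnJAMrKygDLy8sAzMzMAM3NzQDOzs4Az8/PANDQ0ADR0dEA0tLSANPT0wDU1NQA1dXVANbW1gDX19cA2NjYANnZ2QDa2toA29vbANzc3ADd3d0A3t7eAN/f3wDg4OAA4eHhAOLi4gDj4+MA5OTkAOXl5QDm5uYA5+fnAOjo6ADp6ekA6urqAOvr6wDs7OwA7e3tAO7u7gDv7+8A8PDwAPHx8QDy8vIA8/PzAPT09AD19fUA9vb2APf39wD4+PgA+fn5APr6+gD7+/sA/Pz8AP39/QD+/v4A////AJSYmJiYlJigoJSUnKiciHh4eGRMPFBccHR0eICIjJCQmJiYmJyUmKCclJSgoJigoIx8eGxcSERgYGRocHR4fIycmJiYoJiYpJiQjIyEhICAgHyEgHBoVHx4dHR0cHB0fJycnJigmJiklJCMiIiUlJSEeHiAhHhglJCIkJSEeHh4lJignJiYmKCUjIycoJiUnKCUeHSAiHCgmJSQkJCMjIyUlJSYlJSYoJyUoKiknJSUnKyQeHiAdIx8eHh4eHh4eJycnJiUnJSYrKykoKCcmJicrJx8dHh0fHh0dHR0dHh8lJSUlIyYoJiwvKyoqKyopKSwqIh4dHBweHh0eHh4gIiIjIyMiIyUpLjQxLy4tLzEwMC4pIBwbHSAfHh4fICEhIiIiIiIiIycsLy0pKSoqLSwqKykoIB0gIiAeHh8gICAhISIjIyMiJSorKyYjIiAhIR8eHyQmISQiHx4fHx8fHyEiIyUnJiQnJycmJiMiISAhIiAdHSAiJSEfHx8fHx8fISIjJissKickIyIiIiYlIyQlJCEdHB0hIB8gICAhHx8hISEjJywrJCQjJCQkKCYkJCQhISEdHSEiISIjIyQgHyQiISEkKColJCQpKSkpJCIiISAfIB8fJSclJygoJyMgJiQiISEkKScmJSsrLCcjIiEgICAgHx4mKSknJyknJSEnJyUiICAkKispKSkoJSMjIiEiIyIhHCAoKickJCUkIyorKCIhISAhIiEfHh0eIiMjIyMhIB0cHiMpKickIiMiMS8pJCMkKS8sKywsKiIcICEhIB8cGh0dISUnLSomIyM7Ni8rLy8qJSMiKS8vIhcaHR8fHhkeIB8lJSQpLi4uLTQyNDEsKi0uLigfKywhGhUXGxwXGR4hJCYkIyYnJykqOjMtLTE2NTIuIxojIB8dHBgWGBYcIycoKSQjJSQgJCouMTY3NzIxLikgFBcUGh4eHRYTGSAiJiUjIB8eIB8gIh8iJCsqJR8bGRkWDwwQEhITExMWFhgbHB8hIyIcHhsfExYbIR8WERAPDw0KCQoOFBYWFBMVGBocGx0gIBsXFhsQEhQUEg8NDQ0MCgkIDA8QExISFBUWFxgaHSAcGBQTGRAREA8ODg4PDw4MDAkMDxIQEBETFBgbGxwfIh8YEhQaDw4ODg8QEBAPDgwMCwgPERIREhUYHB4eHyEjHxcRFRoODg4PEREQDw4NDQ4RDgkRExQUFRgYFxkbHSAhGBATFhASEhIRERAPDw0NEhcSBw4TFg8NDg8PEhMTFhoWEQ8PEhQUEhEQEBAPDxEWGBEIBgwRCgYKDA0ODg0OERIPDw8SEhMREBAQEBARFRgXEQwIBQoGCQcJCgoKCgsMDw8ODg="/>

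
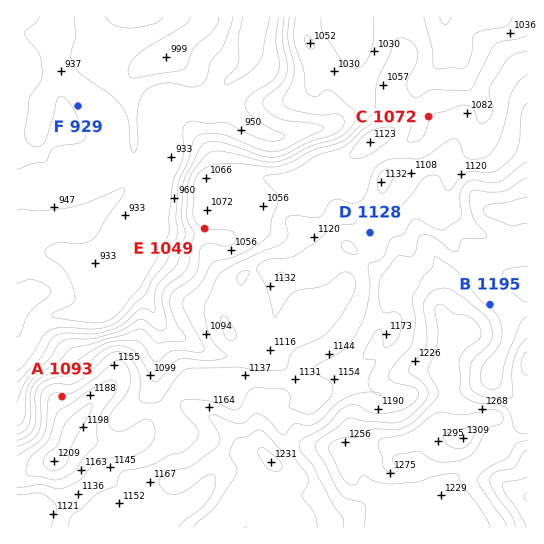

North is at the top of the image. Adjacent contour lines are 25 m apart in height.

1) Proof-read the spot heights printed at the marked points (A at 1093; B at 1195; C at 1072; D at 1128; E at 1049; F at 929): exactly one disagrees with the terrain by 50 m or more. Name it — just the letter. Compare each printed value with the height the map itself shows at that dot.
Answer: A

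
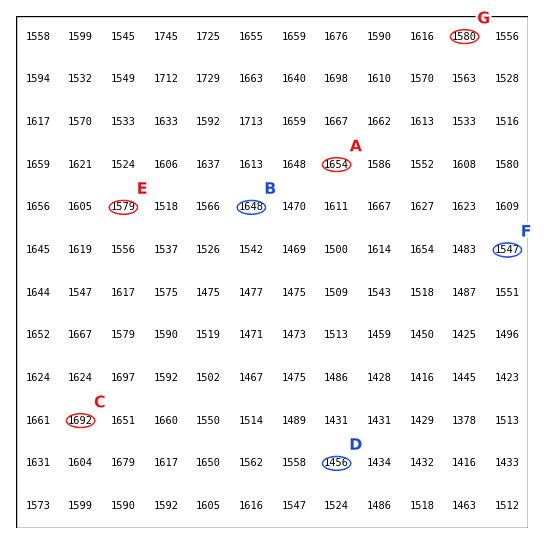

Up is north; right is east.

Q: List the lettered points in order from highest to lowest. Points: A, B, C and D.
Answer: C A B D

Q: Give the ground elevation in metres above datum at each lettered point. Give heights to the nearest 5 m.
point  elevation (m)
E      1580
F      1545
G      1580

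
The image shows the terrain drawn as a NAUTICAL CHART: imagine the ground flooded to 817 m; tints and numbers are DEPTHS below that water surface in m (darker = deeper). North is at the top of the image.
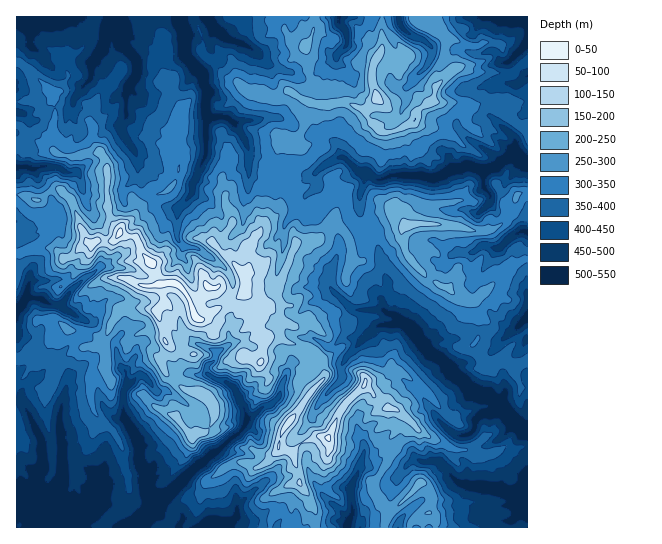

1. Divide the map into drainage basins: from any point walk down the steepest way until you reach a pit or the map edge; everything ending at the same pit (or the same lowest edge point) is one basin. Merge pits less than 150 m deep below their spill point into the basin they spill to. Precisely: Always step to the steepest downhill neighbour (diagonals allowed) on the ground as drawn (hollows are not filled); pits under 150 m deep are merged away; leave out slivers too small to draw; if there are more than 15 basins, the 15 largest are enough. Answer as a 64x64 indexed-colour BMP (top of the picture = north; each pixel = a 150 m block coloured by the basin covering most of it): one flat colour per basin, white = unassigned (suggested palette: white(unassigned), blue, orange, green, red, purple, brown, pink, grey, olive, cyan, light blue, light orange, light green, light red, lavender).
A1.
<image width="64" height="64" href="data:image/bmp;base64,Qk12CAAAAAAAAHYAAAAoAAAAQAAAAEAAAAABAAQAAAAAAAAIAAATCwAAEwsAABAAAAAAAAAA////ALR3HwAOf/8ALKAsACgn1gC9Z5QAS1aMAMJ34wB/f38AIr28AM++FwDox64AeLv/AIrfmACWmP8A1bDFABERERERERERERERERERERERERFmZmZmERERMzMzMzMzERERERERERERERERERERERERFmZmZmZhEREzMzMzMzMREREREREREREREREREREREREWZmZmZjERETMzMzMzMxERERERERERERERERERERERERZmZmZjMxERMzMzMzMzERERERERERERERERERERERERZmZmZmMzMxEzMzMzMzMRERERERERERERERERERERERFmZmZmYzMzMzMzMzMzMxERERERERERERERERERERERFmZmZmZjMzMzMzMzMzMzEREREREREREREREREREREREWZmZmZmYzMzMzMzMzMzMRERERERERERERERERERERERZmZmZmZjMzMzMzMzMzMxERERERERERERERERERERERNmZmZmZmYzMzMzMzMzMzERERERERERERERERERERERMzZmZmZmZmMzMzMzMzMzMREREREREREREREREREREREzMzNmZmZmMzMzMzMzMzMxERERERERERERERERERERERMzMzZmZmZjMzMzMzMzMzEREREREREREREREREREREREzMzNmZmZmMzMzMzMzMzMRERERERERERERERERERERERMzMzZmZmYzMzMzMzMzMxERERERERERERERERERERERETMzNmZmMzMzMzMzMzMzEREREREREREREREREREREREREzMzZmMzMzMzMzMzMzMRERERERERERERERERERERERETMzM2MzMzMzMzMzMzMxEREREREREREREREREREREREREzMzMzMzMzMzMzMzMzERERERERERERERERERERERERERMzMzMzMzMzMzMzMzMRERERERERERERERERERERERERMzMzMzMzMzMzMzMzM1EREREREREREREREREREREREREzMzMzMzMzMzMzMzMzVVERERERERERERERERERERERMzMzMzMzMzMzMzMzMzNVVVERERERERERERERERERETMzMzMzMzMzMzMzMzMzM1VVVREVURERERERERERETMzMzMzMzMzMzMzMzMzMzMzVVVVVVVVERERERERERERMzMzMzMzMzMzMzMzMzMzMzNVVVVVVVURERERESIREREzMzMzMzMzMzMzMzMzMzMzM1VVVVVVVVERVRERIiEREzMzMzMzMzMzMzMzMzMzMzMzVVVVVVVVVVVVEREiIiETMzMzMzMzMzMzMzMzM4MzMzNVVVVVVVVVVVUREiIiIiREMzMzMzMzMzMzMzM4iDMzM1VVVVVVVVVVVSEiIiIiJERDMzMzMzMzMzMzOIiIiDMzVVVVVVVVVVVVIiIiIiIkREMzMzMzMzMzMziIiIiIgzNVVVVVVVVVVVIiIiIiIiRERDMzMzMzMzMziIiIiIiIM1VVVVVVVVVVUiIiIiIiJEREMzMzM0MzMziIiIiIiIiDFVVREVVVVVUiIiIiIiIkREQzMzMzRDMzOIiIiIiIiIgRERERFVVVUiIiIiIiIiREREMzMzNEMzOIiIiIiIiIiBEREREbu7UiIiIiIiIiIkREREQzNEQzM4iIiIiIiIiIEREREbu7siIiIiIiIiIiJEREREM0RERESIiIiEREiIgRERERu7siIiIiIiIiIiIkRERERERERERERERERERIiBERERu7uyIiIiIiIiIiIiRERERERERERERERERERESIERERG7uyIiIiIiIiIiIiJERERERERERERERERERERIgbuxG7u7IiIiIiIiIiIiIkRERERERERERERERERERESLu7u7u7siIiIiIiIiIiIiREREREREREREREREREREREu7u7u7uyIiIiIiIiIiIiJERERERERERERERERERERES7u7u7u7IiIiIiIiIiIiIkRERERERERERERERERERERLu7u7u7siIiIiIiIiIiIiJEREREREREREREREREREREu7u7IruyIiIiIiIiIiIiIkRERERERERERERERERERESyIiIiIiIiIiIiIiIiIiIiJERERERERERERERERERERCIiIiIiIiIiIiIiIiIiIiIiJEREREREREREREREREREIiIiIiIiIiIiIiIiIiIiIiIiREREREREREREREREREQiIiIiIiIiIiIiIiIiIiIiIiJERERESZmURERERERERyIiIiIiIiIiIiIiIiIiIiIiIkRERESZmZlEREREREd3IiIiIiIiIiIiIiIiIiIiIiIiJERESpmZmZREREREd3ciIiIiIiIiIiIiIiIiIiIiIiIqqqqqqZmZmXd3d3d3dyIiIiIiIiIiIiIiIiIiIiIiIiqqqqqpmZmZd3d3d3d3IiIiIiIiIiIiIiIiIiIiIiIiKqqqqqmZmZmXd3d3d3ciIiIiIiIiIiIiIiIiIiIiIiIqqqqqmZmZmZl3d3d3dyIiIiIiIiIiIiIiIiIiIiIiIiqqqqqpmZmZl3d3d3d3IiIiIiIiIiIiIiIiIiIiIiIiqqqqqqmZmZmXd3d3d3ciIiIiIiIiIiIiIiIiIiIiIiKqqqqqqZmZmZd3d3d3dyIiIiIiIiIiIiIiIiIiIiIiIqqqqqqqmZmZmXd3d3d3IiIiIiIiIiIiIiIiIiIiIiIzOqqqqqqZmZmXd3d3d3ciIiIiIiIiIiIiIiIiIiIiIjM6qqqqqpmZmXd3d3d3dyIiIiIiIiIiIiIiIiIiIiIiMzqqqqqqmZkRF3d3d3d3"/>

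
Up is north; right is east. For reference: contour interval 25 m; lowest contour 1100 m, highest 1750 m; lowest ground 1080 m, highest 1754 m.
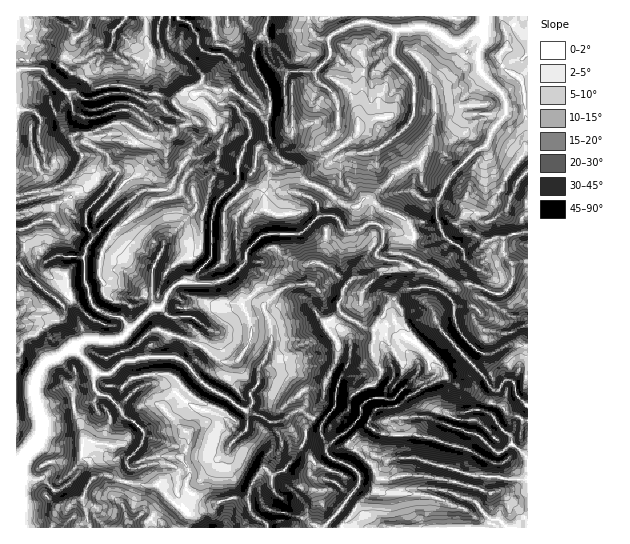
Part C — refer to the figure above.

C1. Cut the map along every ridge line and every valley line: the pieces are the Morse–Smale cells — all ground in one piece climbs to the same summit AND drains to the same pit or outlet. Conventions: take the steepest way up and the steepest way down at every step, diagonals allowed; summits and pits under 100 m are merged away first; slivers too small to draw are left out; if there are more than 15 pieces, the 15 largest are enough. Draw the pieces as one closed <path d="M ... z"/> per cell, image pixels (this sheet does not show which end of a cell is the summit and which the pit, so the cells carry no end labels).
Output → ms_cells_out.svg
<path d="M123 173l-6 1-9 15-21 22-4-4-8-14-4 4-17 8-4 14-12 2-11 7-11 2 1 298 72 0-6-30 6-16 5-5 8-2 32 9 24 1 19 20 4 2 0-6-4-7 0-15 6 4 12 0 7-4 11-12 3-6 12-11 4-8 15-13 0-17 11 3 13 8 10-2 16-10 8 1 8 7 11-22 0-11 12-24 3-12-3-11-11-16 16-11 21 15 13 3-3 21 9 19-1 7-5 6 6 11 0 14 16-1 13-12 13-8 24-10-4-10-30-28-10-17-2-12-6-9 8-12-2-16 8-15-1-3 5-16 0-8-2-5-9-9-19-6-13-12-5 0-7 8-12-2-21-16-16-5-4 10 12 9 2 14-14 14-10 4-24-2-9 3-14 13-3 13-15 15-25 7-20-3-6 2-11 10-4 10-5 5-4 0-3-6 0-31 17-40-2-34-4-8-21 2-5 4z"/><path d="M527 16l-219 1 1 10 4 7 5 5 9 0 2 4 0 15-12 11-2 5 1 5 17 15 4 8 0 28-6 12 6 11 6 2-24 14-7 8-3 6 16 6 16 14 9 4 8 0 7-8 5 0 13 12 11 2 14 9 5 9 0 8-5 16 1 3-8 15 1 18 25-4 14 4 9 8 8-11 8-4 13 3 14 6 9 0 7-6 3-5 0-19-9-12 0-13-6-1-12 4-12-8-7-1-5-5 0-8 5-6 19 0 4-3 16-32 14-19 9-8z"/><path d="M197 121l-20 7-4 7-6 2-16 0-29-14-11 1-21 9-12 0-6 4 4 12 7 6 0 4 13 15 0 7-7 7-12 5 3 9 6 9 22-22 10-16 5 0 5 5 9 17 5-4 8-2 13 0 2 2 4 22 0 18-17 40 0 31 3 6 4 0 5-5 4-10 11-10 6-2 20 3 25-7 15-15 3-13 14-13 9-3 30 0 18-16-2-14-12-9 4-11-8-5-6-13-13-5-6-6-6-14-11 7-9-10-9-4-8 2-8-3-3 5-8-9z"/><path d="M446 377l-23 10-13 8-13 12-20 2-6 8-3 8-19 17 0 3 24 21 6 13-4 12-19 16-13 19 0 2 185-1 0-106-18-6-9-10-11-2-11-8-25-11z"/><path d="M307 16l-38 0-5 18-9 11-3 10 1 6 15 28 3 12-5 22-11-15-22-17-16 0-16-8-16 8-10 12 23 20 16 5 8 9 3-5 8 3 8-2 9 4 9 10 11-7 6 14 6 6 13 5 6 13 8 5 10-14 24-14-6-2-6-11 6-12 0-28-4-8-17-15-1-5 2-5 12-11 0-15-2-4-9 0-5-5-4-7 0-9z"/><path d="M130 87l-4 0-4 6-15 0-13 6-11 0-6-6-7-1-2 2 1 4-14 15-15 6 1 4-2 8 0 11 5 12 0 11-13 7-15-1 1 32 53-14 9 3 10-4 7-7 0-7-13-15 0-4-10-12-1-6 6-4 12 0 21-9 11-1 29 14 16 0 6-2 4-7 19-7-18-13-7-8-16-7-6 2z"/><path d="M427 287l-22 2-10 9 2 8 4 4 2 12 10 17 30 28 7 14 29 14 11 8 11 2 9 10 8 1 4 4 5 0 1-73-5-2-16 0-18 10-10-3-19-19-5-12 0-15-3-5-11-10z"/><path d="M89 16l-73 1 0 153 3 2 12 0 13-7 0-11-5-12 0-11 2-8-1-4 15-6 14-15-1-4 2-2 7 1 6 6 11 0 13-6 15 0 3-4 0-4-20 0-8 3-18-13-8-2-10-8 12-26 12-9 4-9z"/><path d="M341 312l-16 11 11 16 3 11-3 12-12 24 0 11-11 21 8 7 0 10 6 10 1 10 6 5 17 7 8 7 1 7-3 6-32 41 17 0 14-21 19-16 4-12-6-13-24-21 0-3 19-17 5-12 8-8 0-11-6-9 6-12-9-22 3-21-13-3z"/><path d="M314 419l-9 11 0 9-4 8-14 20-14 9-7-7-3 0-12 17-3 8 1 15 6 8 8 4 6 7 54 0 17-18 19-25 1-8-9-10-17-7-6-5-1-10-6-10 0-10z"/><path d="M177 16l-32 1 2 25 5 9-5 16 8 16 0 10 19 10 11-12 16-8 16 8 13-2 25 19 11 15 5-22-3-12-13-24-2-8-10-5-10-1-3-3-3 0-5 7-8 0-11-4-4-5-2-12-5-8z"/><path d="M302 411l-5 0-11 8-12 4-27-11 0 17-15 13-4 8-12 11-3 6-11 12-7 4-12 0-6-4 0 15 4 7-1 6 7 6 7 0 17-4 12-9 11-3 12 2 6-16 11-14 3 0 7 7 10-5 18-24 4-8 0-9 7-9 0-3z"/><path d="M527 261l-15 2 0 19-3 5-7 6-9 0-14-6-13-3-8 4-7 7 4 11 0 15 5 12 19 19 10 3 18-10 21 1z"/><path d="M106 475l-12 2-3 4-8 17 7 30 73 0 1-5 16-16-22-22-31-2z"/><path d="M125 16l-35 0-5 14-12 9-12 26 10 8 8 2 18 13 8-3 20 0 3-8-1-12-16-15 2-19 11-10z"/>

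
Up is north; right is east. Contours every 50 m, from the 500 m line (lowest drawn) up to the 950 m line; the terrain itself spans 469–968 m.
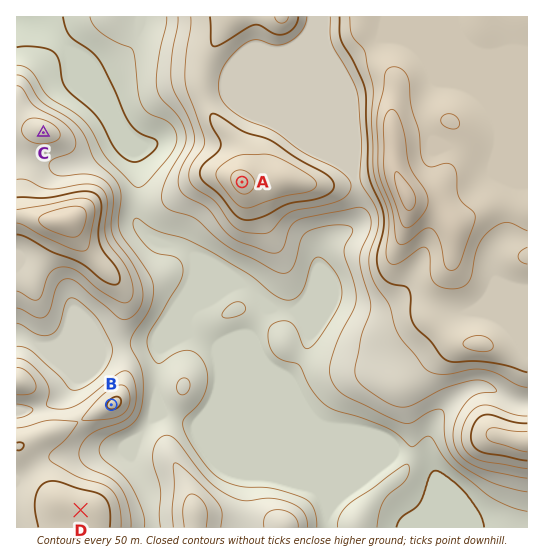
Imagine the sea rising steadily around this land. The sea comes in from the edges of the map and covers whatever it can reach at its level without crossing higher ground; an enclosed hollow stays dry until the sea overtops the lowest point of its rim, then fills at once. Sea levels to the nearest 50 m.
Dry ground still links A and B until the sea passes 550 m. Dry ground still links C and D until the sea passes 600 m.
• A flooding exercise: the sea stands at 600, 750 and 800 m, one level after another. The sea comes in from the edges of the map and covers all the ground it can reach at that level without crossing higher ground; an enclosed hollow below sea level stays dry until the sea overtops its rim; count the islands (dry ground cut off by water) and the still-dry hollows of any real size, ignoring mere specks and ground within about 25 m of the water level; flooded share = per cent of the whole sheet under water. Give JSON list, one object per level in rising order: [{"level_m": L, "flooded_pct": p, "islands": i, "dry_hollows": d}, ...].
[{"level_m": 600, "flooded_pct": 37, "islands": 0, "dry_hollows": 0}, {"level_m": 750, "flooded_pct": 73, "islands": 1, "dry_hollows": 0}, {"level_m": 800, "flooded_pct": 83, "islands": 1, "dry_hollows": 0}]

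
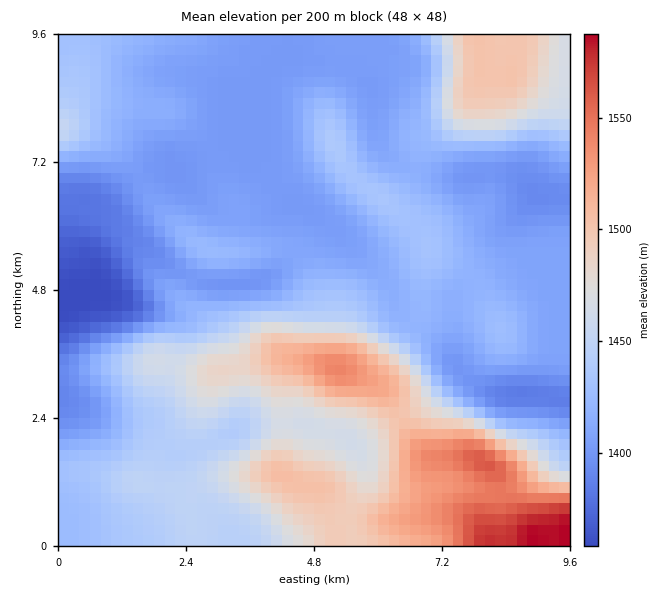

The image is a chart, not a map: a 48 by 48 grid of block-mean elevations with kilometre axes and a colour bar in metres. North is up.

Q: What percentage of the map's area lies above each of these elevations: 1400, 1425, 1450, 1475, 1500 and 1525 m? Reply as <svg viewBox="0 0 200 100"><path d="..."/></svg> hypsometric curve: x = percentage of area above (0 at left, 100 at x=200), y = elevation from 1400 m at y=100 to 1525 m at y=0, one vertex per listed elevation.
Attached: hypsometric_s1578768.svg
<svg viewBox="0 0 200 100"><path d="M178 100l-82-20-36-20-19-20-18-20-11-20"/></svg>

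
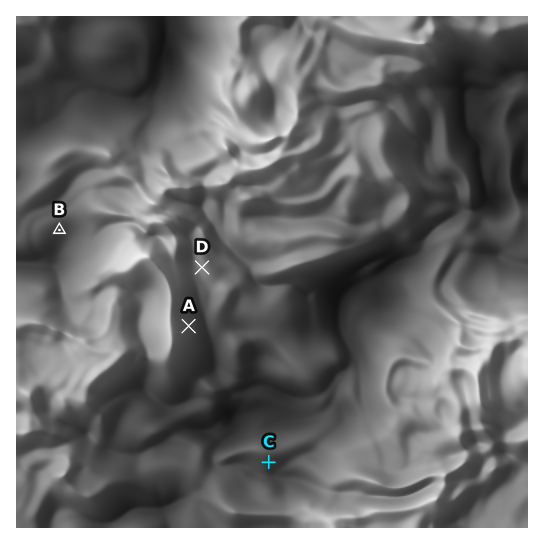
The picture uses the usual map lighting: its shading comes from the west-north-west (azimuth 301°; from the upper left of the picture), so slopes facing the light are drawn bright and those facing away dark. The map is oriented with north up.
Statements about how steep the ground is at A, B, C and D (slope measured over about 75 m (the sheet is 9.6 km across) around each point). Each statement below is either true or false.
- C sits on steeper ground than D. true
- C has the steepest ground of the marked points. false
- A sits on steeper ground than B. true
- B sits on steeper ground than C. false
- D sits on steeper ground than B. false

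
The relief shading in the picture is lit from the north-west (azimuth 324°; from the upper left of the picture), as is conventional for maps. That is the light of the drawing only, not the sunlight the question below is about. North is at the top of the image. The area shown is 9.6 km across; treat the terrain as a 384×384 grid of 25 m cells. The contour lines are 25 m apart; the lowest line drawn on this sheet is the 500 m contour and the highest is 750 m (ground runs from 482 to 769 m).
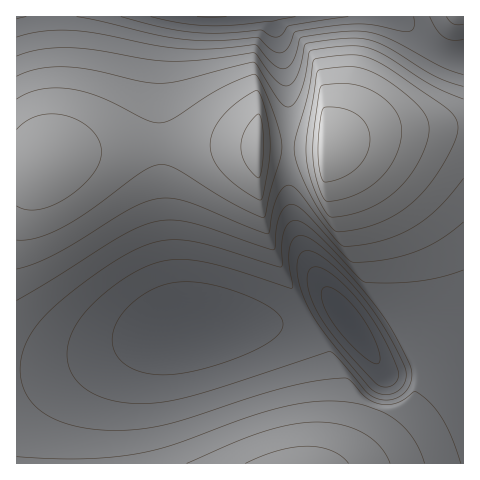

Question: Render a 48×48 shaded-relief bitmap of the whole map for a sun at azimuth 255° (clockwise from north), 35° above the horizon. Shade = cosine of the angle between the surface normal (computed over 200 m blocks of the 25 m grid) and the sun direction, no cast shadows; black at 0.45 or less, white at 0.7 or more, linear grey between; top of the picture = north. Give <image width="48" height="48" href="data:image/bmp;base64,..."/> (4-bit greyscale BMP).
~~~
<image width="48" height="48" href="data:image/bmp;base64,Qk32BAAAAAAAAHYAAAAoAAAAMAAAADAAAAABAAQAAAAAAIAEAAATCwAAEwsAABAAAAAAAAAAAAAAABEREQAiIiIAMzMzAERERABVVVUAZmZmAHd3dwCIiIgAmZmZAKqqqgC7u7sAzMzMAN3d3QDu7u4A////AHd3d3d3d3d3iIiIiIiHd3d2ZmZmZmZmZnd3d3d3d3d3eIiIiIiHd3d2ZmZmZmZmZnd3d3d3d3d3eIiIiIiHd3d2ZmZmZmZmZnd3d3d3d3d3d4iIiIh3d3d2ZmZmZmZmZnd3d3d3d3d3d4iIiIh3d3d2ZmZmZmZmZndmZnd3d3d3d3iIiId3d3d3ZmZVVmZmZmZmZmZnd3d3d3d4iId3d3d3dmMkZ3ZmZmZmZmZmd3d3d3d3iId3d3d3diAEipdmZ2ZmZmZmZ3d3d3d3eId3d3d3dQAmnch3d2ZmZmZmZnd3d3d3eIiHd3d3YQBHvtl3d2ZmZmZmZnd3d3d3iIiIh3d3QANp38h3d2ZmZmZmZmd3d3d3iIiIiIh2EBWL7qd3d2ZmZmZmZmd3d3d4iIiIiIhzAEet/Id3d2ZmZmZmZmd3d3eIiIiIiIhQA2nf6od3d2ZmZmZmZmd3d3iIiIiIiIcgJYzvuIiId3ZmZmZmZmd3d3iIiIiIiIQBSL79mIiIiHdmZmZmZnd3d4iIiIiJmWEDet/6iIiIiHd2ZmZmZnd3eIiIiJmZmDAlnP/IiIiIiHd3ZmZmZnd3eIiImZmZlhFIvv6YiIiIh3d3dmZmZnd3iIiJmZmZgwNq3/uIiIiHd3d3dmZmZ3d3iIiZmZmZYRWL79mIiId3d3d3d2ZmZ3d3iImZmZmYMTet/6iIh3d3d4d3d2ZmZ3d3iImZmZmWElnP/IiId3d3d4h3d2ZmZ3d4iJmZmaqUE3rf6oh3d3d3d4h3d3ZmZ3d4iJmZmqqDFYz/yId3d3d3d4h3d3Zmd3d4iJmZqqpiJq3/qHd3d3d3d4h3d3Zmd3d4iJmZqqlRN779mHd3dmZmZoiHd3ZmZ3d4iZmaqqlBSM/8h3d3ZmZmZoiHd3ZmZ3d4iZmaqqgxWc/7h3dmZmZmZoiHd3ZmZ3d4iZmaqqgyWc/6d3dmZmZmZoiHd3ZmZ3d4iZmaqqgyWd/pd3ZmZmZmZoiHd3ZmZ3d4iJmZqqciWd/pd2ZmZmZmZoiHd2ZmZnd4iJmZmpciWc/pd2ZmZmVmZoiHd2ZmZnd4iJmZmZchWc/ZdmZmZVVWZoiHd2ZmZnd3iImZmZchWc/ZdmZmZVVWZoh3d2ZmZnd3iImZmZchWM/ZdmZmZVVVZoh3d2ZmZmd3iIiZmZchSM/ZdmZmZVVVVoh3d2ZmZmd3iIiJmZchSM/ZdmZmVVVVVYh3dmZmZmd3eIiIiIYQSM/YdmZlVVRFVYh3dmZmZmd3eIiIiIYRSM/YdmZlVERERYh3dmZmZmd3d4iIiIUBWc/IdmZVQzM0RId3dmZmZmZ3d3d4iHQBWd/HdmVUMyM0RYd3dmZmZmZnd3d3d3MCat6ndmVDMiNFVod3d2ZmZmZmZmZmd2MDe+2GZlQzIjRWZ3d3dmZmZmZlVWZmZmMUjNp2ZlQzM0Z4iHd3dmZmZVVVVVVVVmQ1nKdmZVQzRWiZmHd3dmZlVUREREVVVmVWmXZmZVREV4mqqXd3ZmVVREREREVVZmZnh2ZmZlVWeKu7qQ=="/>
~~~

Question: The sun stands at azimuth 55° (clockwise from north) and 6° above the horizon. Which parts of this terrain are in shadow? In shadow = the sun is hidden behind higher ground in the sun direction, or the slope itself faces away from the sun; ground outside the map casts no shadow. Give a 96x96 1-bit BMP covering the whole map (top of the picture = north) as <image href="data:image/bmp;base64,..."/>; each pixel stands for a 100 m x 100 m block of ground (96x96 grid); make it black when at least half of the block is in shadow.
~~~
<image width="96" height="96" href="data:image/bmp;base64,Qk2+BAAAAAAAAD4AAAAoAAAAYAAAAGAAAAABAAEAAAAAAIAEAAATCwAAEwsAAAIAAAAAAAAA////AAAAAAAAAAAAAAAAAAAAAAAAAAAAAAAAAAAAAAAAAAAAAAAAAAAAAAAAAAAAAAAAAAAAAAAAAAAAAAAAAAAAAAAAAAAAAAAAAAAAAAAAAAAAAAAAAAAAAAAAAAAAAAAAAAAAAAAAAAAAAAAAAAAAAAAAAAAAAAAAAAAAAAAAAAAAAAAAAAAAAAAAAAAAAAAAAAAAAAAAAAAAAAAAAAAAAAAAAAAAAAAAAAAAAAAAAAAAAAAAAAAAAAAAAAAAAAAAAAAAAAAAAAAAAAAAAAAAeAAAAAAAAAAAAAAA+AAAAAAAAAAAAAAB/AAAAAAAAAAAAAAD/AAAAAAAAAAAAAAH+AAAAAAAAAAAAAAP+AAAAAAAAAAAAAAP8AAAAAAAAAAAAAAf8AAAAAAAAAAAAAA/4AAAAAAAAAAAAAB/4AAAAAAAAAAAAAD/wAAAAAAAAAAAAAD/gAAAAAAAAAAAAAH/gAAAAAAAAAAAAAP/AAAAAAAAAAAAAAf/AAAAAAAAAAAAAA/+AAAAAAAAAAAAAB/8AAAAAAAAAAAAAD/8AAAAAAAAAAAAAD/4AAAAAAAAAAAAAH/4AAAAAAAAAAAAAP/wAAAAAAAAAAAAAf/gAAAAAAAAAAAAAf/gAAAAAAAAAAAAA//AAAAAAAAAAAAAB/+AAAAAAAAAAAAAB/+AAAAAAAAAAAAAD/8AAAAAAAAAAAAAH/8AAAAAAAAAAAAAH/4AAAAAAAAAAAAAH/4AAAAAAAAAAAAAP/wAAAAAAAAAAAAAP/wAAAAAAAAAAAAAf/gAAAAAAAAAAAAAf/gAAAAAAAAAAAAAf/AAAAAAAAAAAAAAf/AAAAAAAAAAAAAA/+AAAAAAAAAAAAAA/+AAAAAAAAAAAAAA/+AAAAAAAAAAAAAA/+AAAAAAAAAAAAAA/8AAAAAAAAAAAAAA/8AAAAAAAAAAAAAAf8AAAAAAAAAAAAAAf8AAAAAAAAAAAAAAf8AAAAAAAAAAAAAAf8AAAAAAAAAAAAAAf8AAAAAAAAAAAAAAP8AAAAAAAAAAAAAAP8AAAAAAAAAAAAAAP8AAAAAAAAAAAAAAP8AAAAAAAAAAAAAAH8AAAAAAAAAAAAAAH8AAAAAAAAAAAAAAH8AAAAAAAAAAAAAAH8AAAAAAAAAAAAAAH8AAAAAAAAAAAAAAH8AAAAAAAAAAAAAAH8AAAAAAAAAAAAAAH8AAAAAAAAAAAAAAH8AAAAAAAAAAAAAAH4AAAAAAAAAAAAAAH4AAAAAAAAAAAAAAH4AAAAAAAAAAAAAAH4AAAAAAAAAAAAAAH4AAAAAAAAAAAAAAH4AAAAAAAAAAAAAAH4AAAAAAAAAAAAAAH4AAAAAAAAAAAAAAHwAAAAAAAAAAAAAAHwAAAAAAAAAAAAAAHwAAAAAAAAAAAAAAHgAAAAAAAAAAAAAAHgAAAAAAAAAAAAAAHAAAAAAAAAAAAAAAGAAAAAAAAAAAAAAAAAAAAAAAAAAAAAAAAAAAAAAAAAAAAAAAAAAAAAAAAAAAAAAAAAAAAAAAAAAAAAAAAAAAAAA="/>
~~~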